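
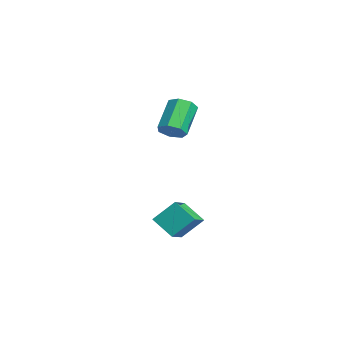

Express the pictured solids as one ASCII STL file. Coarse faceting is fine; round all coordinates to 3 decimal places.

solid 
facet normal -0.604 -0.538 0.589
outer loop
vertex 4.072 1.11 1.16
vertex 3.175 1.641 0.725
vertex 3.989 0.277 0.314
endloop
endfacet
facet normal 0.794 -0.470 0.385
outer loop
vertex 4.665 0.879 -0.345
vertex 4.072 1.11 1.16
vertex 3.989 0.277 0.314
endloop
endfacet
facet normal -0.604 -0.538 0.589
outer loop
vertex 3.989 0.277 0.314
vertex 3.175 1.641 0.725
vertex 3.092 0.808 -0.121
endloop
endfacet
facet normal -0.070 -0.700 -0.711
outer loop
vertex 3.092 0.808 -0.121
vertex 4.665 0.879 -0.345
vertex 3.989 0.277 0.314
endloop
endfacet
facet normal 0.070 0.700 0.711
outer loop
vertex 4.072 1.11 1.16
vertex 3.851 2.243 0.066
vertex 3.175 1.641 0.725
endloop
endfacet
facet normal 0.794 -0.470 0.385
outer loop
vertex 4.748 1.712 0.501
vertex 4.072 1.11 1.16
vertex 4.665 0.879 -0.345
endloop
endfacet
facet normal 0.070 0.700 0.711
outer loop
vertex 4.748 1.712 0.501
vertex 3.851 2.243 0.066
vertex 4.072 1.11 1.16
endloop
endfacet
facet normal -0.794 0.470 -0.385
outer loop
vertex 3.175 1.641 0.725
vertex 3.851 2.243 0.066
vertex 3.092 0.808 -0.121
endloop
endfacet
facet normal -0.070 -0.700 -0.711
outer loop
vertex 3.768 1.41 -0.78
vertex 4.665 0.879 -0.345
vertex 3.092 0.808 -0.121
endloop
endfacet
facet normal -0.794 0.470 -0.385
outer loop
vertex 3.092 0.808 -0.121
vertex 3.851 2.243 0.066
vertex 3.768 1.41 -0.78
endloop
endfacet
facet normal 0.604 0.538 -0.589
outer loop
vertex 3.768 1.41 -0.78
vertex 4.748 1.712 0.501
vertex 4.665 0.879 -0.345
endloop
endfacet
facet normal 0.604 0.538 -0.589
outer loop
vertex 3.851 2.243 0.066
vertex 4.748 1.712 0.501
vertex 3.768 1.41 -0.78
endloop
endfacet
facet normal 0.611 -0.392 -0.688
outer loop
vertex 0.168 1.568 3.733
vertex -0.184 1.809 3.283
vertex 0.303 2.063 3.571
endloop
endfacet
facet normal 0.751 0.011 0.661
outer loop
vertex 0.168 1.568 3.733
vertex 0.303 2.063 3.571
vertex -0.804 2.19 4.827
endloop
endfacet
facet normal 0.751 0.011 0.661
outer loop
vertex -0.804 2.19 4.827
vertex 0.303 2.063 3.571
vertex -0.669 2.685 4.665
endloop
endfacet
facet normal -0.611 0.392 0.688
outer loop
vertex -0.804 2.19 4.827
vertex -0.669 2.685 4.665
vertex -1.156 2.431 4.377
endloop
endfacet
facet normal 0.611 -0.391 -0.688
outer loop
vertex 0.303 2.063 3.571
vertex -0.184 1.809 3.283
vertex 0.071 2.367 3.192
endloop
endfacet
facet normal 0.664 0.727 0.177
outer loop
vertex 0.303 2.063 3.571
vertex 0.071 2.367 3.192
vertex -0.669 2.685 4.665
endloop
endfacet
facet normal 0.664 0.727 0.177
outer loop
vertex -0.669 2.685 4.665
vertex 0.071 2.367 3.192
vertex -0.901 2.989 4.286
endloop
endfacet
facet normal -0.611 0.391 0.688
outer loop
vertex -0.669 2.685 4.665
vertex -0.901 2.989 4.286
vertex -1.156 2.431 4.377
endloop
endfacet
facet normal 0.611 -0.391 -0.688
outer loop
vertex 0.071 2.367 3.192
vertex -0.184 1.809 3.283
vertex -0.353 2.25 2.882
endloop
endfacet
facet normal 0.076 0.894 -0.441
outer loop
vertex 0.071 2.367 3.192
vertex -0.353 2.25 2.882
vertex -0.901 2.989 4.286
endloop
endfacet
facet normal 0.077 0.894 -0.441
outer loop
vertex -0.901 2.989 4.286
vertex -0.353 2.25 2.882
vertex -1.325 2.873 3.976
endloop
endfacet
facet normal -0.611 0.391 0.689
outer loop
vertex -0.901 2.989 4.286
vertex -1.325 2.873 3.976
vertex -1.156 2.431 4.377
endloop
endfacet
facet normal 0.611 -0.392 -0.688
outer loop
vertex -0.353 2.25 2.882
vertex -0.184 1.809 3.283
vertex -0.65 1.801 2.874
endloop
endfacet
facet normal -0.568 0.389 -0.726
outer loop
vertex -0.353 2.25 2.882
vertex -0.65 1.801 2.874
vertex -1.325 2.873 3.976
endloop
endfacet
facet normal -0.568 0.389 -0.726
outer loop
vertex -1.325 2.873 3.976
vertex -0.65 1.801 2.874
vertex -1.621 2.424 3.967
endloop
endfacet
facet normal -0.612 0.390 0.688
outer loop
vertex -1.325 2.873 3.976
vertex -1.621 2.424 3.967
vertex -1.156 2.431 4.377
endloop
endfacet
facet normal 0.611 -0.392 -0.688
outer loop
vertex -0.65 1.801 2.874
vertex -0.184 1.809 3.283
vertex -0.596 1.358 3.174
endloop
endfacet
facet normal -0.785 -0.410 -0.464
outer loop
vertex -0.65 1.801 2.874
vertex -0.596 1.358 3.174
vertex -1.621 2.424 3.967
endloop
endfacet
facet normal -0.785 -0.411 -0.463
outer loop
vertex -1.621 2.424 3.967
vertex -0.596 1.358 3.174
vertex -1.567 1.981 4.268
endloop
endfacet
facet normal -0.612 0.392 0.687
outer loop
vertex -1.621 2.424 3.967
vertex -1.567 1.981 4.268
vertex -1.156 2.431 4.377
endloop
endfacet
facet normal 0.611 -0.391 -0.688
outer loop
vertex -0.596 1.358 3.174
vertex -0.184 1.809 3.283
vertex -0.232 1.254 3.556
endloop
endfacet
facet normal -0.411 -0.900 0.147
outer loop
vertex -0.596 1.358 3.174
vertex -0.232 1.254 3.556
vertex -1.567 1.981 4.268
endloop
endfacet
facet normal -0.412 -0.899 0.146
outer loop
vertex -1.567 1.981 4.268
vertex -0.232 1.254 3.556
vertex -1.204 1.877 4.65
endloop
endfacet
facet normal -0.611 0.392 0.688
outer loop
vertex -1.567 1.981 4.268
vertex -1.204 1.877 4.65
vertex -1.156 2.431 4.377
endloop
endfacet
facet normal 0.611 -0.391 -0.688
outer loop
vertex -0.232 1.254 3.556
vertex -0.184 1.809 3.283
vertex 0.168 1.568 3.733
endloop
endfacet
facet normal 0.272 -0.712 0.647
outer loop
vertex -0.232 1.254 3.556
vertex 0.168 1.568 3.733
vertex -1.204 1.877 4.65
endloop
endfacet
facet normal 0.272 -0.713 0.647
outer loop
vertex -1.204 1.877 4.65
vertex 0.168 1.568 3.733
vertex -0.804 2.19 4.827
endloop
endfacet
facet normal -0.611 0.392 0.688
outer loop
vertex -1.204 1.877 4.65
vertex -0.804 2.19 4.827
vertex -1.156 2.431 4.377
endloop
endfacet

endsolid


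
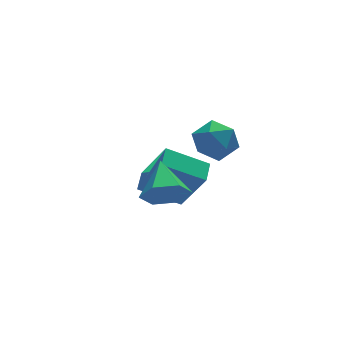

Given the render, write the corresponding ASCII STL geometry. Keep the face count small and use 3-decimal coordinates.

solid 
facet normal -0.250 -0.857 -0.451
outer loop
vertex -2.549 0.643 0.304
vertex -3.148 0.444 1.014
vertex -3.453 0.931 0.257
endloop
endfacet
facet normal 0.271 0.752 -0.601
outer loop
vertex -2.549 0.643 0.304
vertex -3.453 0.931 0.257
vertex -2.732 1.876 1.766
endloop
endfacet
facet normal -0.250 -0.857 -0.451
outer loop
vertex -3.453 0.931 0.257
vertex -3.148 0.444 1.014
vertex -4.052 0.732 0.967
endloop
endfacet
facet normal -0.549 0.801 -0.239
outer loop
vertex -3.453 0.931 0.257
vertex -4.052 0.732 0.967
vertex -2.732 1.876 1.766
endloop
endfacet
facet normal -0.250 -0.857 -0.450
outer loop
vertex -4.052 0.732 0.967
vertex -3.148 0.444 1.014
vertex -3.748 0.246 1.724
endloop
endfacet
facet normal -0.710 0.428 0.560
outer loop
vertex -4.052 0.732 0.967
vertex -3.748 0.246 1.724
vertex -2.732 1.876 1.766
endloop
endfacet
facet normal -0.250 -0.857 -0.450
outer loop
vertex -3.748 0.246 1.724
vertex -3.148 0.444 1.014
vertex -2.843 -0.042 1.771
endloop
endfacet
facet normal -0.050 0.006 0.999
outer loop
vertex -3.748 0.246 1.724
vertex -2.843 -0.042 1.771
vertex -2.732 1.876 1.766
endloop
endfacet
facet normal -0.250 -0.857 -0.450
outer loop
vertex -2.843 -0.042 1.771
vertex -3.148 0.444 1.014
vertex -2.244 0.156 1.061
endloop
endfacet
facet normal 0.769 -0.043 0.637
outer loop
vertex -2.843 -0.042 1.771
vertex -2.244 0.156 1.061
vertex -2.732 1.876 1.766
endloop
endfacet
facet normal -0.250 -0.857 -0.451
outer loop
vertex -2.244 0.156 1.061
vertex -3.148 0.444 1.014
vertex -2.549 0.643 0.304
endloop
endfacet
facet normal 0.930 0.330 -0.162
outer loop
vertex -2.244 0.156 1.061
vertex -2.549 0.643 0.304
vertex -2.732 1.876 1.766
endloop
endfacet
facet normal 0.119 -0.055 0.991
outer loop
vertex -1.461 0.32 4.544
vertex -1.926 -0.468 4.556
vertex -1.018 -0.475 4.447
endloop
endfacet
facet normal 0.666 0.287 0.688
outer loop
vertex -1.461 0.32 4.544
vertex -1.018 -0.475 4.447
vertex -0.79 0.242 3.927
endloop
endfacet
facet normal 0.406 0.850 0.334
outer loop
vertex -1.461 0.32 4.544
vertex -0.79 0.242 3.927
vertex -1.557 0.692 3.714
endloop
endfacet
facet normal -0.303 0.856 0.419
outer loop
vertex -1.461 0.32 4.544
vertex -1.557 0.692 3.714
vertex -2.26 0.253 4.102
endloop
endfacet
facet normal -0.481 0.297 0.825
outer loop
vertex -1.461 0.32 4.544
vertex -2.26 0.253 4.102
vertex -1.926 -0.468 4.556
endloop
endfacet
facet normal 0.965 -0.152 0.213
outer loop
vertex -0.79 0.242 3.927
vertex -1.018 -0.475 4.447
vertex -0.84 -0.593 3.558
endloop
endfacet
facet normal 0.079 -0.707 0.703
outer loop
vertex -1.018 -0.475 4.447
vertex -1.926 -0.468 4.556
vertex -1.543 -1.032 3.946
endloop
endfacet
facet normal -0.890 -0.139 0.434
outer loop
vertex -1.926 -0.468 4.556
vertex -2.26 0.253 4.102
vertex -2.31 -0.582 3.733
endloop
endfacet
facet normal -0.602 0.767 -0.222
outer loop
vertex -2.26 0.253 4.102
vertex -1.557 0.692 3.714
vertex -2.082 0.135 3.213
endloop
endfacet
facet normal 0.544 0.758 -0.359
outer loop
vertex -1.557 0.692 3.714
vertex -0.79 0.242 3.927
vertex -1.174 0.128 3.104
endloop
endfacet
facet normal 0.303 -0.856 -0.419
outer loop
vertex -1.639 -0.66 3.116
vertex -0.84 -0.593 3.558
vertex -1.543 -1.032 3.946
endloop
endfacet
facet normal -0.406 -0.850 -0.334
outer loop
vertex -1.639 -0.66 3.116
vertex -1.543 -1.032 3.946
vertex -2.31 -0.582 3.733
endloop
endfacet
facet normal -0.666 -0.287 -0.688
outer loop
vertex -1.639 -0.66 3.116
vertex -2.31 -0.582 3.733
vertex -2.082 0.135 3.213
endloop
endfacet
facet normal -0.119 0.055 -0.991
outer loop
vertex -1.639 -0.66 3.116
vertex -2.082 0.135 3.213
vertex -1.174 0.128 3.104
endloop
endfacet
facet normal 0.481 -0.297 -0.825
outer loop
vertex -1.639 -0.66 3.116
vertex -1.174 0.128 3.104
vertex -0.84 -0.593 3.558
endloop
endfacet
facet normal 0.602 -0.767 0.222
outer loop
vertex -1.543 -1.032 3.946
vertex -0.84 -0.593 3.558
vertex -1.018 -0.475 4.447
endloop
endfacet
facet normal -0.544 -0.758 0.359
outer loop
vertex -2.31 -0.582 3.733
vertex -1.543 -1.032 3.946
vertex -1.926 -0.468 4.556
endloop
endfacet
facet normal -0.965 0.152 -0.213
outer loop
vertex -2.082 0.135 3.213
vertex -2.31 -0.582 3.733
vertex -2.26 0.253 4.102
endloop
endfacet
facet normal -0.079 0.707 -0.703
outer loop
vertex -1.174 0.128 3.104
vertex -2.082 0.135 3.213
vertex -1.557 0.692 3.714
endloop
endfacet
facet normal 0.890 0.139 -0.434
outer loop
vertex -0.84 -0.593 3.558
vertex -1.174 0.128 3.104
vertex -0.79 0.242 3.927
endloop
endfacet
facet normal -0.802 0.388 0.455
outer loop
vertex -2.522 2.238 1.236
vertex -2.019 3.011 1.464
vertex -3.104 3.146 -0.565
endloop
endfacet
facet normal -0.529 -0.814 -0.239
outer loop
vertex -1.661 2.449 -1.384
vertex -2.522 2.238 1.236
vertex -3.104 3.146 -0.565
endloop
endfacet
facet normal -0.802 0.387 0.455
outer loop
vertex -3.104 3.146 -0.565
vertex -2.019 3.011 1.464
vertex -2.602 3.919 -0.338
endloop
endfacet
facet normal -0.278 0.432 -0.858
outer loop
vertex -2.602 3.919 -0.338
vertex -1.661 2.449 -1.384
vertex -3.104 3.146 -0.565
endloop
endfacet
facet normal 0.277 -0.433 0.857
outer loop
vertex -2.522 2.238 1.236
vertex -0.576 2.314 0.645
vertex -2.019 3.011 1.464
endloop
endfacet
facet normal -0.529 -0.814 -0.239
outer loop
vertex -1.078 1.541 0.418
vertex -2.522 2.238 1.236
vertex -1.661 2.449 -1.384
endloop
endfacet
facet normal 0.277 -0.432 0.858
outer loop
vertex -1.078 1.541 0.418
vertex -0.576 2.314 0.645
vertex -2.522 2.238 1.236
endloop
endfacet
facet normal 0.529 0.814 0.239
outer loop
vertex -2.019 3.011 1.464
vertex -0.576 2.314 0.645
vertex -2.602 3.919 -0.338
endloop
endfacet
facet normal -0.277 0.433 -0.858
outer loop
vertex -1.158 3.222 -1.156
vertex -1.661 2.449 -1.384
vertex -2.602 3.919 -0.338
endloop
endfacet
facet normal 0.529 0.814 0.240
outer loop
vertex -2.602 3.919 -0.338
vertex -0.576 2.314 0.645
vertex -1.158 3.222 -1.156
endloop
endfacet
facet normal 0.802 -0.388 -0.455
outer loop
vertex -1.158 3.222 -1.156
vertex -1.078 1.541 0.418
vertex -1.661 2.449 -1.384
endloop
endfacet
facet normal 0.802 -0.387 -0.455
outer loop
vertex -0.576 2.314 0.645
vertex -1.078 1.541 0.418
vertex -1.158 3.222 -1.156
endloop
endfacet

endsolid


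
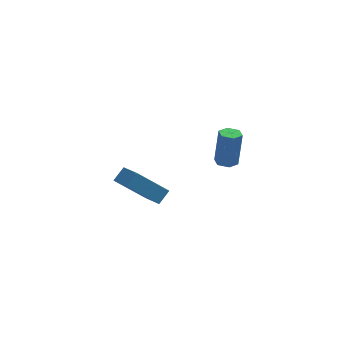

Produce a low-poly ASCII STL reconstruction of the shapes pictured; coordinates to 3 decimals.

solid 
facet normal -0.531 0.780 -0.332
outer loop
vertex -4.259 0.367 -2.607
vertex -3.824 0.902 -2.045
vertex -2.778 0.738 -4.106
endloop
endfacet
facet normal -0.489 -0.602 -0.632
outer loop
vertex -2.056 -0.322 -3.655
vertex -4.259 0.367 -2.607
vertex -2.778 0.738 -4.106
endloop
endfacet
facet normal -0.532 0.779 -0.332
outer loop
vertex -2.778 0.738 -4.106
vertex -3.824 0.902 -2.045
vertex -2.343 1.274 -3.544
endloop
endfacet
facet normal 0.692 0.173 -0.701
outer loop
vertex -2.343 1.274 -3.544
vertex -2.056 -0.322 -3.655
vertex -2.778 0.738 -4.106
endloop
endfacet
facet normal -0.692 -0.173 0.701
outer loop
vertex -4.259 0.367 -2.607
vertex -3.102 -0.158 -1.594
vertex -3.824 0.902 -2.045
endloop
endfacet
facet normal -0.489 -0.601 -0.632
outer loop
vertex -3.537 -0.694 -2.156
vertex -4.259 0.367 -2.607
vertex -2.056 -0.322 -3.655
endloop
endfacet
facet normal -0.692 -0.173 0.701
outer loop
vertex -3.537 -0.694 -2.156
vertex -3.102 -0.158 -1.594
vertex -4.259 0.367 -2.607
endloop
endfacet
facet normal 0.489 0.602 0.632
outer loop
vertex -3.824 0.902 -2.045
vertex -3.102 -0.158 -1.594
vertex -2.343 1.274 -3.544
endloop
endfacet
facet normal 0.692 0.173 -0.701
outer loop
vertex -1.621 0.213 -3.093
vertex -2.056 -0.322 -3.655
vertex -2.343 1.274 -3.544
endloop
endfacet
facet normal 0.489 0.601 0.632
outer loop
vertex -2.343 1.274 -3.544
vertex -3.102 -0.158 -1.594
vertex -1.621 0.213 -3.093
endloop
endfacet
facet normal 0.531 -0.780 0.331
outer loop
vertex -1.621 0.213 -3.093
vertex -3.537 -0.694 -2.156
vertex -2.056 -0.322 -3.655
endloop
endfacet
facet normal 0.531 -0.779 0.332
outer loop
vertex -3.102 -0.158 -1.594
vertex -3.537 -0.694 -2.156
vertex -1.621 0.213 -3.093
endloop
endfacet
facet normal -0.090 -0.108 -0.990
outer loop
vertex 1.703 -3.252 1.664
vertex 1.168 -3.126 1.699
vertex 1.539 -2.728 1.622
endloop
endfacet
facet normal 0.950 0.288 -0.117
outer loop
vertex 1.703 -3.252 1.664
vertex 1.539 -2.728 1.622
vertex 1.866 -3.059 3.466
endloop
endfacet
facet normal 0.951 0.287 -0.117
outer loop
vertex 1.866 -3.059 3.466
vertex 1.539 -2.728 1.622
vertex 1.703 -2.535 3.425
endloop
endfacet
facet normal 0.090 0.105 0.990
outer loop
vertex 1.866 -3.059 3.466
vertex 1.703 -2.535 3.425
vertex 1.332 -2.934 3.501
endloop
endfacet
facet normal -0.092 -0.106 -0.990
outer loop
vertex 1.539 -2.728 1.622
vertex 1.168 -3.126 1.699
vertex 1.005 -2.603 1.658
endloop
endfacet
facet normal 0.218 0.968 -0.123
outer loop
vertex 1.539 -2.728 1.622
vertex 1.005 -2.603 1.658
vertex 1.703 -2.535 3.425
endloop
endfacet
facet normal 0.218 0.968 -0.124
outer loop
vertex 1.703 -2.535 3.425
vertex 1.005 -2.603 1.658
vertex 1.169 -2.41 3.46
endloop
endfacet
facet normal 0.090 0.105 0.990
outer loop
vertex 1.703 -2.535 3.425
vertex 1.169 -2.41 3.46
vertex 1.332 -2.934 3.501
endloop
endfacet
facet normal -0.090 -0.106 -0.990
outer loop
vertex 1.005 -2.603 1.658
vertex 1.168 -3.126 1.699
vertex 0.634 -3.001 1.734
endloop
endfacet
facet normal -0.732 0.681 -0.006
outer loop
vertex 1.005 -2.603 1.658
vertex 0.634 -3.001 1.734
vertex 1.169 -2.41 3.46
endloop
endfacet
facet normal -0.731 0.682 -0.007
outer loop
vertex 1.169 -2.41 3.46
vertex 0.634 -3.001 1.734
vertex 0.797 -2.808 3.536
endloop
endfacet
facet normal 0.090 0.105 0.990
outer loop
vertex 1.169 -2.41 3.46
vertex 0.797 -2.808 3.536
vertex 1.332 -2.934 3.501
endloop
endfacet
facet normal -0.090 -0.105 -0.990
outer loop
vertex 0.634 -3.001 1.734
vertex 1.168 -3.126 1.699
vertex 0.797 -3.525 1.775
endloop
endfacet
facet normal -0.951 -0.287 0.117
outer loop
vertex 0.634 -3.001 1.734
vertex 0.797 -3.525 1.775
vertex 0.797 -2.808 3.536
endloop
endfacet
facet normal -0.950 -0.288 0.117
outer loop
vertex 0.797 -2.808 3.536
vertex 0.797 -3.525 1.775
vertex 0.961 -3.332 3.578
endloop
endfacet
facet normal 0.090 0.108 0.990
outer loop
vertex 0.797 -2.808 3.536
vertex 0.961 -3.332 3.578
vertex 1.332 -2.934 3.501
endloop
endfacet
facet normal -0.090 -0.105 -0.990
outer loop
vertex 0.797 -3.525 1.775
vertex 1.168 -3.126 1.699
vertex 1.331 -3.65 1.74
endloop
endfacet
facet normal -0.218 -0.968 0.123
outer loop
vertex 0.797 -3.525 1.775
vertex 1.331 -3.65 1.74
vertex 0.961 -3.332 3.578
endloop
endfacet
facet normal -0.218 -0.968 0.124
outer loop
vertex 0.961 -3.332 3.578
vertex 1.331 -3.65 1.74
vertex 1.495 -3.457 3.542
endloop
endfacet
facet normal 0.092 0.106 0.990
outer loop
vertex 0.961 -3.332 3.578
vertex 1.495 -3.457 3.542
vertex 1.332 -2.934 3.501
endloop
endfacet
facet normal -0.090 -0.105 -0.990
outer loop
vertex 1.331 -3.65 1.74
vertex 1.168 -3.126 1.699
vertex 1.703 -3.252 1.664
endloop
endfacet
facet normal 0.731 -0.682 0.007
outer loop
vertex 1.331 -3.65 1.74
vertex 1.703 -3.252 1.664
vertex 1.495 -3.457 3.542
endloop
endfacet
facet normal 0.732 -0.681 0.007
outer loop
vertex 1.495 -3.457 3.542
vertex 1.703 -3.252 1.664
vertex 1.866 -3.059 3.466
endloop
endfacet
facet normal 0.090 0.106 0.990
outer loop
vertex 1.495 -3.457 3.542
vertex 1.866 -3.059 3.466
vertex 1.332 -2.934 3.501
endloop
endfacet

endsolid


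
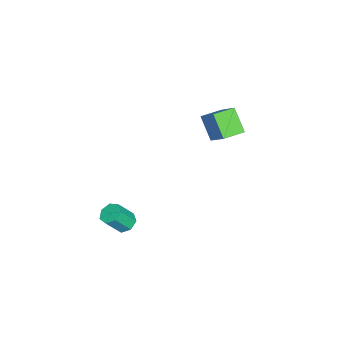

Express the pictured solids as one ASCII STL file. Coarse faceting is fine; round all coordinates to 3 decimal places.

solid 
facet normal -0.390 0.459 -0.798
outer loop
vertex 2.743 -2.748 -2.98
vertex 2.288 -2.702 -2.731
vertex 2.689 -2.371 -2.737
endloop
endfacet
facet normal 0.912 0.306 -0.272
outer loop
vertex 2.743 -2.748 -2.98
vertex 2.689 -2.371 -2.737
vertex 3.166 -3.244 -2.119
endloop
endfacet
facet normal 0.912 0.305 -0.274
outer loop
vertex 3.166 -3.244 -2.119
vertex 2.689 -2.371 -2.737
vertex 3.113 -2.867 -1.876
endloop
endfacet
facet normal 0.393 -0.459 0.797
outer loop
vertex 3.166 -3.244 -2.119
vertex 3.113 -2.867 -1.876
vertex 2.712 -3.198 -1.869
endloop
endfacet
facet normal -0.392 0.460 -0.797
outer loop
vertex 2.689 -2.371 -2.737
vertex 2.288 -2.702 -2.731
vertex 2.334 -2.244 -2.489
endloop
endfacet
facet normal 0.477 0.843 0.251
outer loop
vertex 2.689 -2.371 -2.737
vertex 2.334 -2.244 -2.489
vertex 3.113 -2.867 -1.876
endloop
endfacet
facet normal 0.476 0.843 0.252
outer loop
vertex 3.113 -2.867 -1.876
vertex 2.334 -2.244 -2.489
vertex 2.757 -2.74 -1.628
endloop
endfacet
facet normal 0.392 -0.458 0.798
outer loop
vertex 3.113 -2.867 -1.876
vertex 2.757 -2.74 -1.628
vertex 2.712 -3.198 -1.869
endloop
endfacet
facet normal -0.393 0.460 -0.796
outer loop
vertex 2.334 -2.244 -2.489
vertex 2.288 -2.702 -2.731
vertex 1.945 -2.462 -2.423
endloop
endfacet
facet normal -0.318 0.745 0.586
outer loop
vertex 2.334 -2.244 -2.489
vertex 1.945 -2.462 -2.423
vertex 2.757 -2.74 -1.628
endloop
endfacet
facet normal -0.317 0.746 0.585
outer loop
vertex 2.757 -2.74 -1.628
vertex 1.945 -2.462 -2.423
vertex 2.368 -2.957 -1.562
endloop
endfacet
facet normal 0.391 -0.458 0.798
outer loop
vertex 2.757 -2.74 -1.628
vertex 2.368 -2.957 -1.562
vertex 2.712 -3.198 -1.869
endloop
endfacet
facet normal -0.392 0.461 -0.796
outer loop
vertex 1.945 -2.462 -2.423
vertex 2.288 -2.702 -2.731
vertex 1.814 -2.86 -2.589
endloop
endfacet
facet normal -0.873 0.088 0.479
outer loop
vertex 1.945 -2.462 -2.423
vertex 1.814 -2.86 -2.589
vertex 2.368 -2.957 -1.562
endloop
endfacet
facet normal -0.873 0.087 0.479
outer loop
vertex 2.368 -2.957 -1.562
vertex 1.814 -2.86 -2.589
vertex 2.237 -3.356 -1.728
endloop
endfacet
facet normal 0.390 -0.460 0.798
outer loop
vertex 2.368 -2.957 -1.562
vertex 2.237 -3.356 -1.728
vertex 2.712 -3.198 -1.869
endloop
endfacet
facet normal -0.392 0.459 -0.798
outer loop
vertex 1.814 -2.86 -2.589
vertex 2.288 -2.702 -2.731
vertex 2.04 -3.14 -2.861
endloop
endfacet
facet normal -0.772 -0.636 0.013
outer loop
vertex 1.814 -2.86 -2.589
vertex 2.04 -3.14 -2.861
vertex 2.237 -3.356 -1.728
endloop
endfacet
facet normal -0.772 -0.636 0.013
outer loop
vertex 2.237 -3.356 -1.728
vertex 2.04 -3.14 -2.861
vertex 2.463 -3.636 -2.0
endloop
endfacet
facet normal 0.390 -0.460 0.798
outer loop
vertex 2.237 -3.356 -1.728
vertex 2.463 -3.636 -2.0
vertex 2.712 -3.198 -1.869
endloop
endfacet
facet normal -0.391 0.458 -0.798
outer loop
vertex 2.04 -3.14 -2.861
vertex 2.288 -2.702 -2.731
vertex 2.454 -3.09 -3.035
endloop
endfacet
facet normal -0.089 -0.881 -0.464
outer loop
vertex 2.04 -3.14 -2.861
vertex 2.454 -3.09 -3.035
vertex 2.463 -3.636 -2.0
endloop
endfacet
facet normal -0.089 -0.881 -0.464
outer loop
vertex 2.463 -3.636 -2.0
vertex 2.454 -3.09 -3.035
vertex 2.877 -3.586 -2.174
endloop
endfacet
facet normal 0.391 -0.460 0.797
outer loop
vertex 2.463 -3.636 -2.0
vertex 2.877 -3.586 -2.174
vertex 2.712 -3.198 -1.869
endloop
endfacet
facet normal -0.391 0.458 -0.798
outer loop
vertex 2.454 -3.09 -3.035
vertex 2.288 -2.702 -2.731
vertex 2.743 -2.748 -2.98
endloop
endfacet
facet normal 0.660 -0.463 -0.591
outer loop
vertex 2.454 -3.09 -3.035
vertex 2.743 -2.748 -2.98
vertex 2.877 -3.586 -2.174
endloop
endfacet
facet normal 0.660 -0.463 -0.591
outer loop
vertex 2.877 -3.586 -2.174
vertex 2.743 -2.748 -2.98
vertex 3.166 -3.244 -2.119
endloop
endfacet
facet normal 0.392 -0.460 0.797
outer loop
vertex 2.877 -3.586 -2.174
vertex 3.166 -3.244 -2.119
vertex 2.712 -3.198 -1.869
endloop
endfacet
facet normal -0.698 0.716 0.009
outer loop
vertex -2.825 0.451 0.959
vertex -2.24 1.034 0.008
vertex -3.571 -0.265 0.061
endloop
endfacet
facet normal -0.465 -0.463 0.755
outer loop
vertex -2.88 -0.974 0.052
vertex -2.825 0.451 0.959
vertex -3.571 -0.265 0.061
endloop
endfacet
facet normal -0.698 0.716 0.009
outer loop
vertex -3.571 -0.265 0.061
vertex -2.24 1.034 0.008
vertex -2.986 0.317 -0.89
endloop
endfacet
facet normal -0.545 -0.523 -0.655
outer loop
vertex -2.986 0.317 -0.89
vertex -2.88 -0.974 0.052
vertex -3.571 -0.265 0.061
endloop
endfacet
facet normal 0.545 0.523 0.656
outer loop
vertex -2.825 0.451 0.959
vertex -1.549 0.325 -0.001
vertex -2.24 1.034 0.008
endloop
endfacet
facet normal -0.464 -0.463 0.755
outer loop
vertex -2.134 -0.257 0.95
vertex -2.825 0.451 0.959
vertex -2.88 -0.974 0.052
endloop
endfacet
facet normal 0.545 0.523 0.655
outer loop
vertex -2.134 -0.257 0.95
vertex -1.549 0.325 -0.001
vertex -2.825 0.451 0.959
endloop
endfacet
facet normal 0.465 0.462 -0.755
outer loop
vertex -2.24 1.034 0.008
vertex -1.549 0.325 -0.001
vertex -2.986 0.317 -0.89
endloop
endfacet
facet normal -0.545 -0.523 -0.656
outer loop
vertex -2.295 -0.391 -0.899
vertex -2.88 -0.974 0.052
vertex -2.986 0.317 -0.89
endloop
endfacet
facet normal 0.464 0.463 -0.755
outer loop
vertex -2.986 0.317 -0.89
vertex -1.549 0.325 -0.001
vertex -2.295 -0.391 -0.899
endloop
endfacet
facet normal 0.699 -0.716 -0.009
outer loop
vertex -2.295 -0.391 -0.899
vertex -2.134 -0.257 0.95
vertex -2.88 -0.974 0.052
endloop
endfacet
facet normal 0.698 -0.716 -0.009
outer loop
vertex -1.549 0.325 -0.001
vertex -2.134 -0.257 0.95
vertex -2.295 -0.391 -0.899
endloop
endfacet

endsolid


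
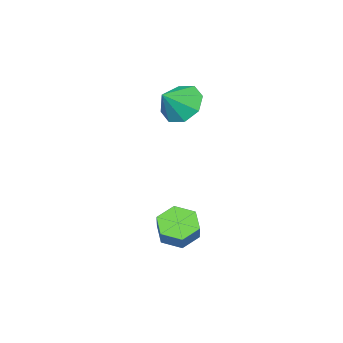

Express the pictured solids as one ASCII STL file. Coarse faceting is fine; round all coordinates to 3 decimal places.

solid 
facet normal -0.440 -0.448 -0.779
outer loop
vertex -0.83 2.82 -1.976
vertex -1.583 2.961 -1.632
vertex -1.245 3.53 -2.15
endloop
endfacet
facet normal 0.751 0.294 -0.592
outer loop
vertex -0.83 2.82 -1.976
vertex -1.245 3.53 -2.15
vertex -0.343 3.318 -1.111
endloop
endfacet
facet normal 0.751 0.294 -0.592
outer loop
vertex -0.343 3.318 -1.111
vertex -1.245 3.53 -2.15
vertex -0.758 4.027 -1.285
endloop
endfacet
facet normal 0.438 0.448 0.779
outer loop
vertex -0.343 3.318 -1.111
vertex -0.758 4.027 -1.285
vertex -1.097 3.459 -0.768
endloop
endfacet
facet normal -0.439 -0.448 -0.779
outer loop
vertex -1.245 3.53 -2.15
vertex -1.583 2.961 -1.632
vertex -1.998 3.671 -1.807
endloop
endfacet
facet normal -0.052 0.878 -0.475
outer loop
vertex -1.245 3.53 -2.15
vertex -1.998 3.671 -1.807
vertex -0.758 4.027 -1.285
endloop
endfacet
facet normal -0.052 0.878 -0.475
outer loop
vertex -0.758 4.027 -1.285
vertex -1.998 3.671 -1.807
vertex -1.511 4.168 -0.942
endloop
endfacet
facet normal 0.439 0.447 0.779
outer loop
vertex -0.758 4.027 -1.285
vertex -1.511 4.168 -0.942
vertex -1.097 3.459 -0.768
endloop
endfacet
facet normal -0.438 -0.448 -0.779
outer loop
vertex -1.998 3.671 -1.807
vertex -1.583 2.961 -1.632
vertex -2.337 3.102 -1.289
endloop
endfacet
facet normal -0.803 0.584 0.116
outer loop
vertex -1.998 3.671 -1.807
vertex -2.337 3.102 -1.289
vertex -1.511 4.168 -0.942
endloop
endfacet
facet normal -0.803 0.585 0.116
outer loop
vertex -1.511 4.168 -0.942
vertex -2.337 3.102 -1.289
vertex -1.85 3.6 -0.424
endloop
endfacet
facet normal 0.440 0.448 0.779
outer loop
vertex -1.511 4.168 -0.942
vertex -1.85 3.6 -0.424
vertex -1.097 3.459 -0.768
endloop
endfacet
facet normal -0.438 -0.448 -0.779
outer loop
vertex -2.337 3.102 -1.289
vertex -1.583 2.961 -1.632
vertex -1.922 2.393 -1.115
endloop
endfacet
facet normal -0.751 -0.294 0.592
outer loop
vertex -2.337 3.102 -1.289
vertex -1.922 2.393 -1.115
vertex -1.85 3.6 -0.424
endloop
endfacet
facet normal -0.751 -0.294 0.592
outer loop
vertex -1.85 3.6 -0.424
vertex -1.922 2.393 -1.115
vertex -1.435 2.89 -0.25
endloop
endfacet
facet normal 0.440 0.448 0.779
outer loop
vertex -1.85 3.6 -0.424
vertex -1.435 2.89 -0.25
vertex -1.097 3.459 -0.768
endloop
endfacet
facet normal -0.439 -0.447 -0.779
outer loop
vertex -1.922 2.393 -1.115
vertex -1.583 2.961 -1.632
vertex -1.169 2.252 -1.458
endloop
endfacet
facet normal 0.052 -0.878 0.475
outer loop
vertex -1.922 2.393 -1.115
vertex -1.169 2.252 -1.458
vertex -1.435 2.89 -0.25
endloop
endfacet
facet normal 0.052 -0.878 0.475
outer loop
vertex -1.435 2.89 -0.25
vertex -1.169 2.252 -1.458
vertex -0.682 2.749 -0.593
endloop
endfacet
facet normal 0.439 0.448 0.779
outer loop
vertex -1.435 2.89 -0.25
vertex -0.682 2.749 -0.593
vertex -1.097 3.459 -0.768
endloop
endfacet
facet normal -0.440 -0.448 -0.779
outer loop
vertex -1.169 2.252 -1.458
vertex -1.583 2.961 -1.632
vertex -0.83 2.82 -1.976
endloop
endfacet
facet normal 0.803 -0.585 -0.116
outer loop
vertex -1.169 2.252 -1.458
vertex -0.83 2.82 -1.976
vertex -0.682 2.749 -0.593
endloop
endfacet
facet normal 0.803 -0.584 -0.116
outer loop
vertex -0.682 2.749 -0.593
vertex -0.83 2.82 -1.976
vertex -0.343 3.318 -1.111
endloop
endfacet
facet normal 0.438 0.448 0.779
outer loop
vertex -0.682 2.749 -0.593
vertex -0.343 3.318 -1.111
vertex -1.097 3.459 -0.768
endloop
endfacet
facet normal -0.775 0.046 -0.630
outer loop
vertex -3.525 0.439 2.543
vertex -4.153 0.489 3.32
vertex -3.662 1.159 2.764
endloop
endfacet
facet normal 0.946 0.245 -0.213
outer loop
vertex -3.525 0.439 2.543
vertex -3.662 1.159 2.764
vertex -3.167 0.431 4.12
endloop
endfacet
facet normal -0.775 0.046 -0.630
outer loop
vertex -3.662 1.159 2.764
vertex -4.153 0.489 3.32
vertex -4.086 1.487 3.31
endloop
endfacet
facet normal 0.701 0.703 0.122
outer loop
vertex -3.662 1.159 2.764
vertex -4.086 1.487 3.31
vertex -3.167 0.431 4.12
endloop
endfacet
facet normal -0.776 0.046 -0.629
outer loop
vertex -4.086 1.487 3.31
vertex -4.153 0.489 3.32
vertex -4.549 1.229 3.863
endloop
endfacet
facet normal 0.312 0.734 0.603
outer loop
vertex -4.086 1.487 3.31
vertex -4.549 1.229 3.863
vertex -3.167 0.431 4.12
endloop
endfacet
facet normal -0.776 0.046 -0.629
outer loop
vertex -4.549 1.229 3.863
vertex -4.153 0.489 3.32
vertex -4.78 0.538 4.097
endloop
endfacet
facet normal 0.008 0.318 0.948
outer loop
vertex -4.549 1.229 3.863
vertex -4.78 0.538 4.097
vertex -3.167 0.431 4.12
endloop
endfacet
facet normal -0.776 0.045 -0.629
outer loop
vertex -4.78 0.538 4.097
vertex -4.153 0.489 3.32
vertex -4.643 -0.182 3.877
endloop
endfacet
facet normal -0.033 -0.298 0.954
outer loop
vertex -4.78 0.538 4.097
vertex -4.643 -0.182 3.877
vertex -3.167 0.431 4.12
endloop
endfacet
facet normal -0.776 0.045 -0.629
outer loop
vertex -4.643 -0.182 3.877
vertex -4.153 0.489 3.32
vertex -4.219 -0.509 3.33
endloop
endfacet
facet normal 0.213 -0.757 0.618
outer loop
vertex -4.643 -0.182 3.877
vertex -4.219 -0.509 3.33
vertex -3.167 0.431 4.12
endloop
endfacet
facet normal -0.776 0.045 -0.630
outer loop
vertex -4.219 -0.509 3.33
vertex -4.153 0.489 3.32
vertex -3.756 -0.252 2.778
endloop
endfacet
facet normal 0.601 -0.788 0.137
outer loop
vertex -4.219 -0.509 3.33
vertex -3.756 -0.252 2.778
vertex -3.167 0.431 4.12
endloop
endfacet
facet normal -0.776 0.045 -0.630
outer loop
vertex -3.756 -0.252 2.778
vertex -4.153 0.489 3.32
vertex -3.525 0.439 2.543
endloop
endfacet
facet normal 0.904 -0.373 -0.207
outer loop
vertex -3.756 -0.252 2.778
vertex -3.525 0.439 2.543
vertex -3.167 0.431 4.12
endloop
endfacet

endsolid


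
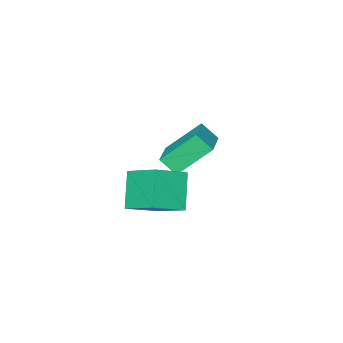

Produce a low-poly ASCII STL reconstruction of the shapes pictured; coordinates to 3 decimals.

solid 
facet normal -0.879 0.181 -0.441
outer loop
vertex 0.812 -0.297 -2.047
vertex 0.666 1.214 -1.137
vertex 1.615 0.537 -3.305
endloop
endfacet
facet normal 0.082 -0.854 -0.514
outer loop
vertex 2.934 0.266 -2.643
vertex 0.812 -0.297 -2.047
vertex 1.615 0.537 -3.305
endloop
endfacet
facet normal -0.879 0.181 -0.441
outer loop
vertex 1.615 0.537 -3.305
vertex 0.666 1.214 -1.137
vertex 1.47 2.049 -2.395
endloop
endfacet
facet normal 0.470 0.488 -0.736
outer loop
vertex 1.47 2.049 -2.395
vertex 2.934 0.266 -2.643
vertex 1.615 0.537 -3.305
endloop
endfacet
facet normal -0.470 -0.488 0.736
outer loop
vertex 0.812 -0.297 -2.047
vertex 1.985 0.943 -0.475
vertex 0.666 1.214 -1.137
endloop
endfacet
facet normal 0.082 -0.854 -0.514
outer loop
vertex 2.13 -0.569 -1.385
vertex 0.812 -0.297 -2.047
vertex 2.934 0.266 -2.643
endloop
endfacet
facet normal -0.470 -0.488 0.736
outer loop
vertex 2.13 -0.569 -1.385
vertex 1.985 0.943 -0.475
vertex 0.812 -0.297 -2.047
endloop
endfacet
facet normal -0.083 0.854 0.514
outer loop
vertex 0.666 1.214 -1.137
vertex 1.985 0.943 -0.475
vertex 1.47 2.049 -2.395
endloop
endfacet
facet normal 0.470 0.488 -0.735
outer loop
vertex 2.788 1.777 -1.733
vertex 2.934 0.266 -2.643
vertex 1.47 2.049 -2.395
endloop
endfacet
facet normal -0.082 0.854 0.514
outer loop
vertex 1.47 2.049 -2.395
vertex 1.985 0.943 -0.475
vertex 2.788 1.777 -1.733
endloop
endfacet
facet normal 0.879 -0.181 0.442
outer loop
vertex 2.788 1.777 -1.733
vertex 2.13 -0.569 -1.385
vertex 2.934 0.266 -2.643
endloop
endfacet
facet normal 0.879 -0.181 0.441
outer loop
vertex 1.985 0.943 -0.475
vertex 2.13 -0.569 -1.385
vertex 2.788 1.777 -1.733
endloop
endfacet
facet normal -0.718 -0.634 -0.288
outer loop
vertex -1.995 -3.286 -3.609
vertex -3.231 -2.507 -2.243
vertex -2.316 -2.618 -4.28
endloop
endfacet
facet normal 0.617 -0.390 -0.683
outer loop
vertex -1.109 -1.553 -3.797
vertex -1.995 -3.286 -3.609
vertex -2.316 -2.618 -4.28
endloop
endfacet
facet normal -0.719 -0.633 -0.288
outer loop
vertex -2.316 -2.618 -4.28
vertex -3.231 -2.507 -2.243
vertex -3.551 -1.838 -2.914
endloop
endfacet
facet normal -0.321 0.668 -0.671
outer loop
vertex -3.551 -1.838 -2.914
vertex -1.109 -1.553 -3.797
vertex -2.316 -2.618 -4.28
endloop
endfacet
facet normal 0.321 -0.668 0.671
outer loop
vertex -1.995 -3.286 -3.609
vertex -2.024 -1.442 -1.76
vertex -3.231 -2.507 -2.243
endloop
endfacet
facet normal 0.618 -0.390 -0.683
outer loop
vertex -0.789 -2.222 -3.126
vertex -1.995 -3.286 -3.609
vertex -1.109 -1.553 -3.797
endloop
endfacet
facet normal 0.321 -0.668 0.671
outer loop
vertex -0.789 -2.222 -3.126
vertex -2.024 -1.442 -1.76
vertex -1.995 -3.286 -3.609
endloop
endfacet
facet normal -0.617 0.390 0.683
outer loop
vertex -3.231 -2.507 -2.243
vertex -2.024 -1.442 -1.76
vertex -3.551 -1.838 -2.914
endloop
endfacet
facet normal -0.321 0.668 -0.671
outer loop
vertex -2.345 -0.774 -2.431
vertex -1.109 -1.553 -3.797
vertex -3.551 -1.838 -2.914
endloop
endfacet
facet normal -0.617 0.390 0.683
outer loop
vertex -3.551 -1.838 -2.914
vertex -2.024 -1.442 -1.76
vertex -2.345 -0.774 -2.431
endloop
endfacet
facet normal 0.718 0.633 0.289
outer loop
vertex -2.345 -0.774 -2.431
vertex -0.789 -2.222 -3.126
vertex -1.109 -1.553 -3.797
endloop
endfacet
facet normal 0.718 0.634 0.287
outer loop
vertex -2.024 -1.442 -1.76
vertex -0.789 -2.222 -3.126
vertex -2.345 -0.774 -2.431
endloop
endfacet

endsolid


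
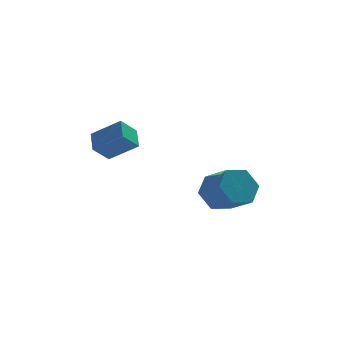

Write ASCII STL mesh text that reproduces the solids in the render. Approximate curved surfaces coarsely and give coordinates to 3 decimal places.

solid 
facet normal -0.472 0.712 -0.520
outer loop
vertex 3.732 4.237 -3.734
vertex 2.793 3.774 -3.516
vertex 3.189 4.518 -2.856
endloop
endfacet
facet normal 0.721 0.651 0.237
outer loop
vertex 3.732 4.237 -3.734
vertex 3.189 4.518 -2.856
vertex 4.507 3.069 -2.883
endloop
endfacet
facet normal 0.721 0.651 0.238
outer loop
vertex 4.507 3.069 -2.883
vertex 3.189 4.518 -2.856
vertex 3.964 3.349 -2.005
endloop
endfacet
facet normal 0.472 -0.713 0.519
outer loop
vertex 4.507 3.069 -2.883
vertex 3.964 3.349 -2.005
vertex 3.567 2.606 -2.664
endloop
endfacet
facet normal -0.473 0.712 -0.519
outer loop
vertex 3.189 4.518 -2.856
vertex 2.793 3.774 -3.516
vertex 2.25 4.054 -2.637
endloop
endfacet
facet normal -0.079 0.552 0.830
outer loop
vertex 3.189 4.518 -2.856
vertex 2.25 4.054 -2.637
vertex 3.964 3.349 -2.005
endloop
endfacet
facet normal -0.079 0.552 0.830
outer loop
vertex 3.964 3.349 -2.005
vertex 2.25 4.054 -2.637
vertex 3.024 2.886 -1.786
endloop
endfacet
facet normal 0.472 -0.713 0.519
outer loop
vertex 3.964 3.349 -2.005
vertex 3.024 2.886 -1.786
vertex 3.567 2.606 -2.664
endloop
endfacet
facet normal -0.472 0.713 -0.519
outer loop
vertex 2.25 4.054 -2.637
vertex 2.793 3.774 -3.516
vertex 1.853 3.311 -3.297
endloop
endfacet
facet normal -0.800 -0.099 0.592
outer loop
vertex 2.25 4.054 -2.637
vertex 1.853 3.311 -3.297
vertex 3.024 2.886 -1.786
endloop
endfacet
facet normal -0.800 -0.099 0.592
outer loop
vertex 3.024 2.886 -1.786
vertex 1.853 3.311 -3.297
vertex 2.628 2.143 -2.446
endloop
endfacet
facet normal 0.472 -0.713 0.519
outer loop
vertex 3.024 2.886 -1.786
vertex 2.628 2.143 -2.446
vertex 3.567 2.606 -2.664
endloop
endfacet
facet normal -0.472 0.713 -0.519
outer loop
vertex 1.853 3.311 -3.297
vertex 2.793 3.774 -3.516
vertex 2.396 3.031 -4.175
endloop
endfacet
facet normal -0.721 -0.651 -0.238
outer loop
vertex 1.853 3.311 -3.297
vertex 2.396 3.031 -4.175
vertex 2.628 2.143 -2.446
endloop
endfacet
facet normal -0.721 -0.651 -0.238
outer loop
vertex 2.628 2.143 -2.446
vertex 2.396 3.031 -4.175
vertex 3.171 1.862 -3.324
endloop
endfacet
facet normal 0.472 -0.712 0.520
outer loop
vertex 2.628 2.143 -2.446
vertex 3.171 1.862 -3.324
vertex 3.567 2.606 -2.664
endloop
endfacet
facet normal -0.472 0.713 -0.519
outer loop
vertex 2.396 3.031 -4.175
vertex 2.793 3.774 -3.516
vertex 3.336 3.494 -4.394
endloop
endfacet
facet normal 0.079 -0.552 -0.830
outer loop
vertex 2.396 3.031 -4.175
vertex 3.336 3.494 -4.394
vertex 3.171 1.862 -3.324
endloop
endfacet
facet normal 0.079 -0.552 -0.830
outer loop
vertex 3.171 1.862 -3.324
vertex 3.336 3.494 -4.394
vertex 4.11 2.326 -3.543
endloop
endfacet
facet normal 0.473 -0.712 0.519
outer loop
vertex 3.171 1.862 -3.324
vertex 4.11 2.326 -3.543
vertex 3.567 2.606 -2.664
endloop
endfacet
facet normal -0.472 0.713 -0.519
outer loop
vertex 3.336 3.494 -4.394
vertex 2.793 3.774 -3.516
vertex 3.732 4.237 -3.734
endloop
endfacet
facet normal 0.800 0.099 -0.592
outer loop
vertex 3.336 3.494 -4.394
vertex 3.732 4.237 -3.734
vertex 4.11 2.326 -3.543
endloop
endfacet
facet normal 0.800 0.099 -0.592
outer loop
vertex 4.11 2.326 -3.543
vertex 3.732 4.237 -3.734
vertex 4.507 3.069 -2.883
endloop
endfacet
facet normal 0.472 -0.713 0.519
outer loop
vertex 4.11 2.326 -3.543
vertex 4.507 3.069 -2.883
vertex 3.567 2.606 -2.664
endloop
endfacet
facet normal -0.776 0.293 -0.558
outer loop
vertex -2.745 2.884 -0.311
vertex -2.759 3.884 0.234
vertex -2.026 3.315 -1.084
endloop
endfacet
facet normal 0.012 -0.878 -0.479
outer loop
vertex -0.761 2.836 -0.174
vertex -2.745 2.884 -0.311
vertex -2.026 3.315 -1.084
endloop
endfacet
facet normal -0.776 0.294 -0.558
outer loop
vertex -2.026 3.315 -1.084
vertex -2.759 3.884 0.234
vertex -2.04 4.315 -0.538
endloop
endfacet
facet normal 0.631 0.379 -0.677
outer loop
vertex -2.04 4.315 -0.538
vertex -0.761 2.836 -0.174
vertex -2.026 3.315 -1.084
endloop
endfacet
facet normal -0.631 -0.378 0.678
outer loop
vertex -2.745 2.884 -0.311
vertex -1.494 3.405 1.144
vertex -2.759 3.884 0.234
endloop
endfacet
facet normal 0.012 -0.878 -0.479
outer loop
vertex -1.48 2.405 0.598
vertex -2.745 2.884 -0.311
vertex -0.761 2.836 -0.174
endloop
endfacet
facet normal -0.630 -0.379 0.678
outer loop
vertex -1.48 2.405 0.598
vertex -1.494 3.405 1.144
vertex -2.745 2.884 -0.311
endloop
endfacet
facet normal -0.012 0.878 0.479
outer loop
vertex -2.759 3.884 0.234
vertex -1.494 3.405 1.144
vertex -2.04 4.315 -0.538
endloop
endfacet
facet normal 0.630 0.378 -0.678
outer loop
vertex -0.775 3.836 0.371
vertex -0.761 2.836 -0.174
vertex -2.04 4.315 -0.538
endloop
endfacet
facet normal -0.012 0.878 0.479
outer loop
vertex -2.04 4.315 -0.538
vertex -1.494 3.405 1.144
vertex -0.775 3.836 0.371
endloop
endfacet
facet normal 0.776 -0.294 0.559
outer loop
vertex -0.775 3.836 0.371
vertex -1.48 2.405 0.598
vertex -0.761 2.836 -0.174
endloop
endfacet
facet normal 0.776 -0.294 0.558
outer loop
vertex -1.494 3.405 1.144
vertex -1.48 2.405 0.598
vertex -0.775 3.836 0.371
endloop
endfacet

endsolid


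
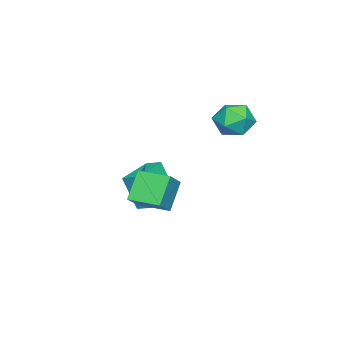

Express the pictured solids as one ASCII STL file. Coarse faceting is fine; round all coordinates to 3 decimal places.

solid 
facet normal -0.985 0.158 0.067
outer loop
vertex -2.827 -1.181 -1.928
vertex -2.678 -0.384 -1.611
vertex -2.834 -0.48 -3.683
endloop
endfacet
facet normal -0.171 -0.915 -0.365
outer loop
vertex -0.982 -0.776 -3.809
vertex -2.827 -1.181 -1.928
vertex -2.834 -0.48 -3.683
endloop
endfacet
facet normal -0.985 0.157 0.067
outer loop
vertex -2.834 -0.48 -3.683
vertex -2.678 -0.384 -1.611
vertex -2.686 0.316 -3.366
endloop
endfacet
facet normal -0.004 0.371 -0.929
outer loop
vertex -2.686 0.316 -3.366
vertex -0.982 -0.776 -3.809
vertex -2.834 -0.48 -3.683
endloop
endfacet
facet normal 0.004 -0.370 0.929
outer loop
vertex -2.827 -1.181 -1.928
vertex -0.826 -0.68 -1.737
vertex -2.678 -0.384 -1.611
endloop
endfacet
facet normal -0.171 -0.916 -0.364
outer loop
vertex -0.974 -1.476 -2.054
vertex -2.827 -1.181 -1.928
vertex -0.982 -0.776 -3.809
endloop
endfacet
facet normal 0.004 -0.371 0.929
outer loop
vertex -0.974 -1.476 -2.054
vertex -0.826 -0.68 -1.737
vertex -2.827 -1.181 -1.928
endloop
endfacet
facet normal 0.171 0.915 0.364
outer loop
vertex -2.678 -0.384 -1.611
vertex -0.826 -0.68 -1.737
vertex -2.686 0.316 -3.366
endloop
endfacet
facet normal -0.004 0.370 -0.929
outer loop
vertex -0.833 0.021 -3.492
vertex -0.982 -0.776 -3.809
vertex -2.686 0.316 -3.366
endloop
endfacet
facet normal 0.171 0.915 0.365
outer loop
vertex -2.686 0.316 -3.366
vertex -0.826 -0.68 -1.737
vertex -0.833 0.021 -3.492
endloop
endfacet
facet normal 0.985 -0.157 -0.067
outer loop
vertex -0.833 0.021 -3.492
vertex -0.974 -1.476 -2.054
vertex -0.982 -0.776 -3.809
endloop
endfacet
facet normal 0.985 -0.157 -0.067
outer loop
vertex -0.826 -0.68 -1.737
vertex -0.974 -1.476 -2.054
vertex -0.833 0.021 -3.492
endloop
endfacet
facet normal -0.624 0.020 0.781
outer loop
vertex 1.479 0.452 -0.001
vertex 1.473 1.931 -0.044
vertex 0.369 0.422 -0.886
endloop
endfacet
facet normal 0.004 -1.000 0.029
outer loop
vertex 1.367 0.389 -2.136
vertex 1.479 0.452 -0.001
vertex 0.369 0.422 -0.886
endloop
endfacet
facet normal -0.624 0.020 0.781
outer loop
vertex 0.369 0.422 -0.886
vertex 1.473 1.931 -0.044
vertex 0.363 1.901 -0.929
endloop
endfacet
facet normal -0.782 -0.021 -0.623
outer loop
vertex 0.363 1.901 -0.929
vertex 1.367 0.389 -2.136
vertex 0.369 0.422 -0.886
endloop
endfacet
facet normal 0.782 0.021 0.623
outer loop
vertex 1.479 0.452 -0.001
vertex 2.471 1.898 -1.294
vertex 1.473 1.931 -0.044
endloop
endfacet
facet normal 0.004 -1.000 0.029
outer loop
vertex 2.477 0.419 -1.251
vertex 1.479 0.452 -0.001
vertex 1.367 0.389 -2.136
endloop
endfacet
facet normal 0.782 0.021 0.623
outer loop
vertex 2.477 0.419 -1.251
vertex 2.471 1.898 -1.294
vertex 1.479 0.452 -0.001
endloop
endfacet
facet normal -0.004 1.000 -0.029
outer loop
vertex 1.473 1.931 -0.044
vertex 2.471 1.898 -1.294
vertex 0.363 1.901 -0.929
endloop
endfacet
facet normal -0.782 -0.021 -0.623
outer loop
vertex 1.361 1.868 -2.179
vertex 1.367 0.389 -2.136
vertex 0.363 1.901 -0.929
endloop
endfacet
facet normal -0.004 1.000 -0.029
outer loop
vertex 0.363 1.901 -0.929
vertex 2.471 1.898 -1.294
vertex 1.361 1.868 -2.179
endloop
endfacet
facet normal 0.624 -0.020 -0.781
outer loop
vertex 1.361 1.868 -2.179
vertex 2.477 0.419 -1.251
vertex 1.367 0.389 -2.136
endloop
endfacet
facet normal 0.624 -0.020 -0.781
outer loop
vertex 2.471 1.898 -1.294
vertex 2.477 0.419 -1.251
vertex 1.361 1.868 -2.179
endloop
endfacet
facet normal 0.196 0.403 0.894
outer loop
vertex -3.274 3.38 1.588
vertex -4.184 3.025 1.947
vertex -3.329 2.437 2.025
endloop
endfacet
facet normal 0.799 0.214 0.562
outer loop
vertex -3.274 3.38 1.588
vertex -3.329 2.437 2.025
vertex -2.761 2.579 1.164
endloop
endfacet
facet normal 0.825 0.561 -0.061
outer loop
vertex -3.274 3.38 1.588
vertex -2.761 2.579 1.164
vertex -3.266 3.255 0.554
endloop
endfacet
facet normal 0.239 0.964 -0.115
outer loop
vertex -3.274 3.38 1.588
vertex -3.266 3.255 0.554
vertex -4.146 3.531 1.038
endloop
endfacet
facet normal -0.150 0.866 0.476
outer loop
vertex -3.274 3.38 1.588
vertex -4.146 3.531 1.038
vertex -4.184 3.025 1.947
endloop
endfacet
facet normal 0.765 -0.485 0.425
outer loop
vertex -2.761 2.579 1.164
vertex -3.329 2.437 2.025
vertex -3.354 1.729 1.262
endloop
endfacet
facet normal -0.211 -0.179 0.961
outer loop
vertex -3.329 2.437 2.025
vertex -4.184 3.025 1.947
vertex -4.234 2.005 1.746
endloop
endfacet
facet normal -0.770 0.570 0.285
outer loop
vertex -4.184 3.025 1.947
vertex -4.146 3.531 1.038
vertex -4.739 2.681 1.136
endloop
endfacet
facet normal -0.141 0.728 -0.671
outer loop
vertex -4.146 3.531 1.038
vertex -3.266 3.255 0.554
vertex -4.171 2.823 0.275
endloop
endfacet
facet normal 0.808 0.076 -0.585
outer loop
vertex -3.266 3.255 0.554
vertex -2.761 2.579 1.164
vertex -3.316 2.235 0.353
endloop
endfacet
facet normal -0.239 -0.964 0.115
outer loop
vertex -4.226 1.88 0.712
vertex -3.354 1.729 1.262
vertex -4.234 2.005 1.746
endloop
endfacet
facet normal -0.825 -0.561 0.061
outer loop
vertex -4.226 1.88 0.712
vertex -4.234 2.005 1.746
vertex -4.739 2.681 1.136
endloop
endfacet
facet normal -0.799 -0.214 -0.562
outer loop
vertex -4.226 1.88 0.712
vertex -4.739 2.681 1.136
vertex -4.171 2.823 0.275
endloop
endfacet
facet normal -0.196 -0.403 -0.894
outer loop
vertex -4.226 1.88 0.712
vertex -4.171 2.823 0.275
vertex -3.316 2.235 0.353
endloop
endfacet
facet normal 0.150 -0.866 -0.476
outer loop
vertex -4.226 1.88 0.712
vertex -3.316 2.235 0.353
vertex -3.354 1.729 1.262
endloop
endfacet
facet normal 0.141 -0.728 0.671
outer loop
vertex -4.234 2.005 1.746
vertex -3.354 1.729 1.262
vertex -3.329 2.437 2.025
endloop
endfacet
facet normal -0.808 -0.076 0.585
outer loop
vertex -4.739 2.681 1.136
vertex -4.234 2.005 1.746
vertex -4.184 3.025 1.947
endloop
endfacet
facet normal -0.765 0.485 -0.425
outer loop
vertex -4.171 2.823 0.275
vertex -4.739 2.681 1.136
vertex -4.146 3.531 1.038
endloop
endfacet
facet normal 0.211 0.179 -0.961
outer loop
vertex -3.316 2.235 0.353
vertex -4.171 2.823 0.275
vertex -3.266 3.255 0.554
endloop
endfacet
facet normal 0.770 -0.570 -0.285
outer loop
vertex -3.354 1.729 1.262
vertex -3.316 2.235 0.353
vertex -2.761 2.579 1.164
endloop
endfacet

endsolid


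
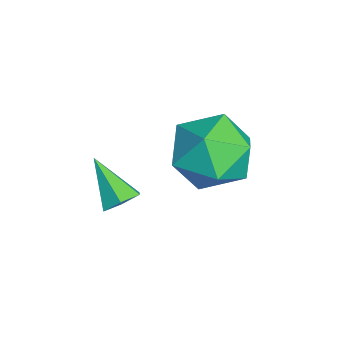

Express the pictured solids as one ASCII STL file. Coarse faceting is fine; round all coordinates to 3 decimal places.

solid 
facet normal -0.805 0.517 0.291
outer loop
vertex -1.224 0.515 -0.022
vertex -1.889 -0.544 0.022
vertex -1.27 -0.152 1.036
endloop
endfacet
facet normal -0.204 0.832 0.516
outer loop
vertex -1.224 0.515 -0.022
vertex -1.27 -0.152 1.036
vertex -0.187 0.348 0.658
endloop
endfacet
facet normal 0.195 0.979 -0.057
outer loop
vertex -1.224 0.515 -0.022
vertex -0.187 0.348 0.658
vertex -0.137 0.265 -0.589
endloop
endfacet
facet normal -0.158 0.755 -0.636
outer loop
vertex -1.224 0.515 -0.022
vertex -0.137 0.265 -0.589
vertex -1.189 -0.287 -0.983
endloop
endfacet
facet normal -0.776 0.470 -0.420
outer loop
vertex -1.224 0.515 -0.022
vertex -1.189 -0.287 -0.983
vertex -1.889 -0.544 0.022
endloop
endfacet
facet normal 0.152 0.365 0.919
outer loop
vertex -0.187 0.348 0.658
vertex -1.27 -0.152 1.036
vertex -0.211 -0.813 1.123
endloop
endfacet
facet normal -0.818 -0.145 0.556
outer loop
vertex -1.27 -0.152 1.036
vertex -1.889 -0.544 0.022
vertex -1.263 -1.365 0.729
endloop
endfacet
facet normal -0.772 -0.222 -0.595
outer loop
vertex -1.889 -0.544 0.022
vertex -1.189 -0.287 -0.983
vertex -1.213 -1.448 -0.518
endloop
endfacet
facet normal 0.227 0.240 -0.944
outer loop
vertex -1.189 -0.287 -0.983
vertex -0.137 0.265 -0.589
vertex -0.13 -0.948 -0.896
endloop
endfacet
facet normal 0.799 0.602 -0.008
outer loop
vertex -0.137 0.265 -0.589
vertex -0.187 0.348 0.658
vertex 0.489 -0.556 0.118
endloop
endfacet
facet normal 0.158 -0.755 0.636
outer loop
vertex -0.176 -1.615 0.162
vertex -0.211 -0.813 1.123
vertex -1.263 -1.365 0.729
endloop
endfacet
facet normal -0.195 -0.979 0.057
outer loop
vertex -0.176 -1.615 0.162
vertex -1.263 -1.365 0.729
vertex -1.213 -1.448 -0.518
endloop
endfacet
facet normal 0.204 -0.832 -0.516
outer loop
vertex -0.176 -1.615 0.162
vertex -1.213 -1.448 -0.518
vertex -0.13 -0.948 -0.896
endloop
endfacet
facet normal 0.805 -0.517 -0.291
outer loop
vertex -0.176 -1.615 0.162
vertex -0.13 -0.948 -0.896
vertex 0.489 -0.556 0.118
endloop
endfacet
facet normal 0.776 -0.470 0.420
outer loop
vertex -0.176 -1.615 0.162
vertex 0.489 -0.556 0.118
vertex -0.211 -0.813 1.123
endloop
endfacet
facet normal -0.227 -0.240 0.944
outer loop
vertex -1.263 -1.365 0.729
vertex -0.211 -0.813 1.123
vertex -1.27 -0.152 1.036
endloop
endfacet
facet normal -0.799 -0.602 0.008
outer loop
vertex -1.213 -1.448 -0.518
vertex -1.263 -1.365 0.729
vertex -1.889 -0.544 0.022
endloop
endfacet
facet normal -0.152 -0.365 -0.919
outer loop
vertex -0.13 -0.948 -0.896
vertex -1.213 -1.448 -0.518
vertex -1.189 -0.287 -0.983
endloop
endfacet
facet normal 0.818 0.145 -0.556
outer loop
vertex 0.489 -0.556 0.118
vertex -0.13 -0.948 -0.896
vertex -0.137 0.265 -0.589
endloop
endfacet
facet normal 0.772 0.222 0.595
outer loop
vertex -0.211 -0.813 1.123
vertex 0.489 -0.556 0.118
vertex -0.187 0.348 0.658
endloop
endfacet
facet normal 0.615 0.404 -0.677
outer loop
vertex 2.093 -3.515 0.906
vertex 1.771 -3.057 0.887
vertex 2.194 -3.088 1.253
endloop
endfacet
facet normal 0.523 -0.609 0.597
outer loop
vertex 2.093 -3.515 0.906
vertex 2.194 -3.088 1.253
vertex 0.909 -3.623 1.833
endloop
endfacet
facet normal 0.615 0.404 -0.677
outer loop
vertex 2.194 -3.088 1.253
vertex 1.771 -3.057 0.887
vertex 1.872 -2.63 1.234
endloop
endfacet
facet normal 0.308 0.254 0.917
outer loop
vertex 2.194 -3.088 1.253
vertex 1.872 -2.63 1.234
vertex 0.909 -3.623 1.833
endloop
endfacet
facet normal 0.616 0.404 -0.676
outer loop
vertex 1.872 -2.63 1.234
vertex 1.771 -3.057 0.887
vertex 1.45 -2.599 0.868
endloop
endfacet
facet normal -0.416 0.730 0.542
outer loop
vertex 1.872 -2.63 1.234
vertex 1.45 -2.599 0.868
vertex 0.909 -3.623 1.833
endloop
endfacet
facet normal 0.617 0.404 -0.675
outer loop
vertex 1.45 -2.599 0.868
vertex 1.771 -3.057 0.887
vertex 1.349 -3.026 0.52
endloop
endfacet
facet normal -0.926 0.344 -0.154
outer loop
vertex 1.45 -2.599 0.868
vertex 1.349 -3.026 0.52
vertex 0.909 -3.623 1.833
endloop
endfacet
facet normal 0.617 0.406 -0.675
outer loop
vertex 1.349 -3.026 0.52
vertex 1.771 -3.057 0.887
vertex 1.671 -3.484 0.539
endloop
endfacet
facet normal -0.711 -0.519 -0.474
outer loop
vertex 1.349 -3.026 0.52
vertex 1.671 -3.484 0.539
vertex 0.909 -3.623 1.833
endloop
endfacet
facet normal 0.617 0.406 -0.675
outer loop
vertex 1.671 -3.484 0.539
vertex 1.771 -3.057 0.887
vertex 2.093 -3.515 0.906
endloop
endfacet
facet normal 0.013 -0.995 -0.099
outer loop
vertex 1.671 -3.484 0.539
vertex 2.093 -3.515 0.906
vertex 0.909 -3.623 1.833
endloop
endfacet

endsolid


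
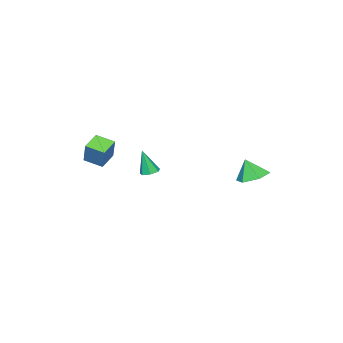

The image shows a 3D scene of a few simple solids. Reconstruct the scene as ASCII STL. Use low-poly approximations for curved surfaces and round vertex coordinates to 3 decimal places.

solid 
facet normal -0.085 0.365 -0.927
outer loop
vertex -0.764 4.539 -0.978
vertex -1.28 3.828 -1.211
vertex -1.667 4.581 -0.879
endloop
endfacet
facet normal 0.116 0.573 0.811
outer loop
vertex -0.764 4.539 -0.978
vertex -1.667 4.581 -0.879
vertex -1.18 3.392 -0.109
endloop
endfacet
facet normal -0.084 0.366 -0.927
outer loop
vertex -1.667 4.581 -0.879
vertex -1.28 3.828 -1.211
vertex -2.184 3.869 -1.113
endloop
endfacet
facet normal -0.636 0.219 0.740
outer loop
vertex -1.667 4.581 -0.879
vertex -2.184 3.869 -1.113
vertex -1.18 3.392 -0.109
endloop
endfacet
facet normal -0.084 0.366 -0.927
outer loop
vertex -2.184 3.869 -1.113
vertex -1.28 3.828 -1.211
vertex -1.797 3.116 -1.445
endloop
endfacet
facet normal -0.705 -0.556 0.440
outer loop
vertex -2.184 3.869 -1.113
vertex -1.797 3.116 -1.445
vertex -1.18 3.392 -0.109
endloop
endfacet
facet normal -0.084 0.366 -0.927
outer loop
vertex -1.797 3.116 -1.445
vertex -1.28 3.828 -1.211
vertex -0.893 3.074 -1.544
endloop
endfacet
facet normal -0.022 -0.977 0.212
outer loop
vertex -1.797 3.116 -1.445
vertex -0.893 3.074 -1.544
vertex -1.18 3.392 -0.109
endloop
endfacet
facet normal -0.084 0.366 -0.927
outer loop
vertex -0.893 3.074 -1.544
vertex -1.28 3.828 -1.211
vertex -0.376 3.786 -1.31
endloop
endfacet
facet normal 0.729 -0.623 0.284
outer loop
vertex -0.893 3.074 -1.544
vertex -0.376 3.786 -1.31
vertex -1.18 3.392 -0.109
endloop
endfacet
facet normal -0.085 0.365 -0.927
outer loop
vertex -0.376 3.786 -1.31
vertex -1.28 3.828 -1.211
vertex -0.764 4.539 -0.978
endloop
endfacet
facet normal 0.797 0.153 0.584
outer loop
vertex -0.376 3.786 -1.31
vertex -0.764 4.539 -0.978
vertex -1.18 3.392 -0.109
endloop
endfacet
facet normal -0.931 -0.118 0.345
outer loop
vertex 2.181 -3.352 1.052
vertex 1.946 -2.337 0.765
vertex 1.78 -3.793 -0.182
endloop
endfacet
facet normal 0.216 -0.940 0.265
outer loop
vertex 2.814 -3.663 -0.565
vertex 2.181 -3.352 1.052
vertex 1.78 -3.793 -0.182
endloop
endfacet
facet normal -0.931 -0.118 0.345
outer loop
vertex 1.78 -3.793 -0.182
vertex 1.946 -2.337 0.765
vertex 1.545 -2.779 -0.469
endloop
endfacet
facet normal -0.293 -0.323 -0.900
outer loop
vertex 1.545 -2.779 -0.469
vertex 2.814 -3.663 -0.565
vertex 1.78 -3.793 -0.182
endloop
endfacet
facet normal 0.293 0.322 0.900
outer loop
vertex 2.181 -3.352 1.052
vertex 2.98 -2.207 0.382
vertex 1.946 -2.337 0.765
endloop
endfacet
facet normal 0.217 -0.939 0.266
outer loop
vertex 3.215 -3.221 0.669
vertex 2.181 -3.352 1.052
vertex 2.814 -3.663 -0.565
endloop
endfacet
facet normal 0.293 0.323 0.900
outer loop
vertex 3.215 -3.221 0.669
vertex 2.98 -2.207 0.382
vertex 2.181 -3.352 1.052
endloop
endfacet
facet normal -0.217 0.939 -0.266
outer loop
vertex 1.946 -2.337 0.765
vertex 2.98 -2.207 0.382
vertex 1.545 -2.779 -0.469
endloop
endfacet
facet normal -0.293 -0.322 -0.900
outer loop
vertex 2.579 -2.648 -0.852
vertex 2.814 -3.663 -0.565
vertex 1.545 -2.779 -0.469
endloop
endfacet
facet normal -0.217 0.939 -0.265
outer loop
vertex 1.545 -2.779 -0.469
vertex 2.98 -2.207 0.382
vertex 2.579 -2.648 -0.852
endloop
endfacet
facet normal 0.931 0.118 -0.345
outer loop
vertex 2.579 -2.648 -0.852
vertex 3.215 -3.221 0.669
vertex 2.814 -3.663 -0.565
endloop
endfacet
facet normal 0.931 0.118 -0.345
outer loop
vertex 2.98 -2.207 0.382
vertex 3.215 -3.221 0.669
vertex 2.579 -2.648 -0.852
endloop
endfacet
facet normal -0.076 0.273 -0.959
outer loop
vertex -0.653 -2.087 -2.449
vertex -1.078 -2.43 -2.513
vertex -1.084 -1.901 -2.362
endloop
endfacet
facet normal 0.426 0.752 0.503
outer loop
vertex -0.653 -2.087 -2.449
vertex -1.084 -1.901 -2.362
vertex -0.962 -2.85 -1.047
endloop
endfacet
facet normal -0.076 0.273 -0.959
outer loop
vertex -1.084 -1.901 -2.362
vertex -1.078 -2.43 -2.513
vertex -1.51 -2.114 -2.389
endloop
endfacet
facet normal -0.398 0.726 0.561
outer loop
vertex -1.084 -1.901 -2.362
vertex -1.51 -2.114 -2.389
vertex -0.962 -2.85 -1.047
endloop
endfacet
facet normal -0.074 0.274 -0.959
outer loop
vertex -1.51 -2.114 -2.389
vertex -1.078 -2.43 -2.513
vertex -1.611 -2.564 -2.51
endloop
endfacet
facet normal -0.904 0.090 0.419
outer loop
vertex -1.51 -2.114 -2.389
vertex -1.611 -2.564 -2.51
vertex -0.962 -2.85 -1.047
endloop
endfacet
facet normal -0.075 0.275 -0.958
outer loop
vertex -1.611 -2.564 -2.51
vertex -1.078 -2.43 -2.513
vertex -1.31 -2.914 -2.634
endloop
endfacet
facet normal -0.712 -0.678 0.184
outer loop
vertex -1.611 -2.564 -2.51
vertex -1.31 -2.914 -2.634
vertex -0.962 -2.85 -1.047
endloop
endfacet
facet normal -0.075 0.276 -0.958
outer loop
vertex -1.31 -2.914 -2.634
vertex -1.078 -2.43 -2.513
vertex -0.834 -2.899 -2.667
endloop
endfacet
facet normal 0.034 -0.999 0.033
outer loop
vertex -1.31 -2.914 -2.634
vertex -0.834 -2.899 -2.667
vertex -0.962 -2.85 -1.047
endloop
endfacet
facet normal -0.075 0.276 -0.958
outer loop
vertex -0.834 -2.899 -2.667
vertex -1.078 -2.43 -2.513
vertex -0.542 -2.531 -2.584
endloop
endfacet
facet normal 0.772 -0.631 0.080
outer loop
vertex -0.834 -2.899 -2.667
vertex -0.542 -2.531 -2.584
vertex -0.962 -2.85 -1.047
endloop
endfacet
facet normal -0.076 0.273 -0.959
outer loop
vertex -0.542 -2.531 -2.584
vertex -1.078 -2.43 -2.513
vertex -0.653 -2.087 -2.449
endloop
endfacet
facet normal 0.946 0.148 0.289
outer loop
vertex -0.542 -2.531 -2.584
vertex -0.653 -2.087 -2.449
vertex -0.962 -2.85 -1.047
endloop
endfacet

endsolid


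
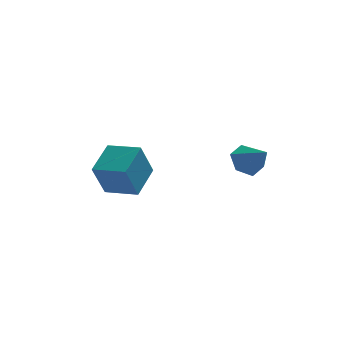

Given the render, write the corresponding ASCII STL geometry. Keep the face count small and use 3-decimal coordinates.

solid 
facet normal -0.826 0.550 -0.126
outer loop
vertex -1.107 -2.511 -1.405
vertex -0.508 -1.492 -0.888
vertex -0.678 -2.146 -2.621
endloop
endfacet
facet normal -0.463 -0.790 -0.401
outer loop
vertex 0.288 -2.788 -2.472
vertex -1.107 -2.511 -1.405
vertex -0.678 -2.146 -2.621
endloop
endfacet
facet normal -0.826 0.550 -0.126
outer loop
vertex -0.678 -2.146 -2.621
vertex -0.508 -1.492 -0.888
vertex -0.079 -1.127 -2.103
endloop
endfacet
facet normal 0.321 0.272 -0.907
outer loop
vertex -0.079 -1.127 -2.103
vertex 0.288 -2.788 -2.472
vertex -0.678 -2.146 -2.621
endloop
endfacet
facet normal -0.321 -0.272 0.907
outer loop
vertex -1.107 -2.511 -1.405
vertex 0.458 -2.134 -0.739
vertex -0.508 -1.492 -0.888
endloop
endfacet
facet normal -0.464 -0.790 -0.401
outer loop
vertex -0.141 -3.153 -1.257
vertex -1.107 -2.511 -1.405
vertex 0.288 -2.788 -2.472
endloop
endfacet
facet normal -0.320 -0.273 0.907
outer loop
vertex -0.141 -3.153 -1.257
vertex 0.458 -2.134 -0.739
vertex -1.107 -2.511 -1.405
endloop
endfacet
facet normal 0.463 0.790 0.401
outer loop
vertex -0.508 -1.492 -0.888
vertex 0.458 -2.134 -0.739
vertex -0.079 -1.127 -2.103
endloop
endfacet
facet normal 0.320 0.272 -0.907
outer loop
vertex 0.887 -1.769 -1.955
vertex 0.288 -2.788 -2.472
vertex -0.079 -1.127 -2.103
endloop
endfacet
facet normal 0.464 0.790 0.401
outer loop
vertex -0.079 -1.127 -2.103
vertex 0.458 -2.134 -0.739
vertex 0.887 -1.769 -1.955
endloop
endfacet
facet normal 0.826 -0.550 0.126
outer loop
vertex 0.887 -1.769 -1.955
vertex -0.141 -3.153 -1.257
vertex 0.288 -2.788 -2.472
endloop
endfacet
facet normal 0.826 -0.550 0.126
outer loop
vertex 0.458 -2.134 -0.739
vertex -0.141 -3.153 -1.257
vertex 0.887 -1.769 -1.955
endloop
endfacet
facet normal -0.446 0.647 -0.619
outer loop
vertex 3.954 -3.194 -0.616
vertex 3.531 -3.634 -0.771
vertex 3.419 -3.248 -0.287
endloop
endfacet
facet normal 0.456 0.382 0.804
outer loop
vertex 3.954 -3.194 -0.616
vertex 3.419 -3.248 -0.287
vertex 4.009 -4.326 -0.109
endloop
endfacet
facet normal -0.446 0.647 -0.619
outer loop
vertex 3.419 -3.248 -0.287
vertex 3.531 -3.634 -0.771
vertex 2.997 -3.688 -0.443
endloop
endfacet
facet normal -0.326 -0.022 0.945
outer loop
vertex 3.419 -3.248 -0.287
vertex 2.997 -3.688 -0.443
vertex 4.009 -4.326 -0.109
endloop
endfacet
facet normal -0.446 0.646 -0.620
outer loop
vertex 2.997 -3.688 -0.443
vertex 3.531 -3.634 -0.771
vertex 3.109 -4.075 -0.927
endloop
endfacet
facet normal -0.579 -0.697 0.423
outer loop
vertex 2.997 -3.688 -0.443
vertex 3.109 -4.075 -0.927
vertex 4.009 -4.326 -0.109
endloop
endfacet
facet normal -0.446 0.646 -0.619
outer loop
vertex 3.109 -4.075 -0.927
vertex 3.531 -3.634 -0.771
vertex 3.644 -4.021 -1.256
endloop
endfacet
facet normal -0.051 -0.969 -0.242
outer loop
vertex 3.109 -4.075 -0.927
vertex 3.644 -4.021 -1.256
vertex 4.009 -4.326 -0.109
endloop
endfacet
facet normal -0.446 0.646 -0.619
outer loop
vertex 3.644 -4.021 -1.256
vertex 3.531 -3.634 -0.771
vertex 4.066 -3.58 -1.1
endloop
endfacet
facet normal 0.731 -0.564 -0.383
outer loop
vertex 3.644 -4.021 -1.256
vertex 4.066 -3.58 -1.1
vertex 4.009 -4.326 -0.109
endloop
endfacet
facet normal -0.446 0.647 -0.619
outer loop
vertex 4.066 -3.58 -1.1
vertex 3.531 -3.634 -0.771
vertex 3.954 -3.194 -0.616
endloop
endfacet
facet normal 0.984 0.110 0.140
outer loop
vertex 4.066 -3.58 -1.1
vertex 3.954 -3.194 -0.616
vertex 4.009 -4.326 -0.109
endloop
endfacet

endsolid


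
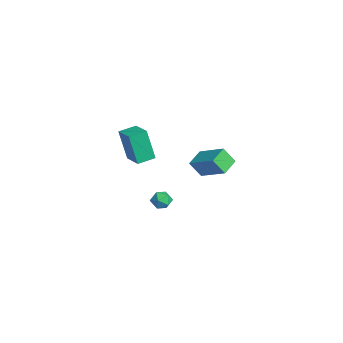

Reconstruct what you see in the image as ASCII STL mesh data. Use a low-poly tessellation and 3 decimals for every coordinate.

solid 
facet normal -0.958 -0.189 -0.217
outer loop
vertex -4.376 -1.146 0.749
vertex -4.626 -0.066 0.914
vertex -3.993 -0.745 -1.287
endloop
endfacet
facet normal 0.223 -0.964 -0.148
outer loop
vertex -2.614 -0.474 -0.974
vertex -4.376 -1.146 0.749
vertex -3.993 -0.745 -1.287
endloop
endfacet
facet normal -0.958 -0.189 -0.217
outer loop
vertex -3.993 -0.745 -1.287
vertex -4.626 -0.066 0.914
vertex -4.243 0.335 -1.122
endloop
endfacet
facet normal 0.182 0.189 -0.965
outer loop
vertex -4.243 0.335 -1.122
vertex -2.614 -0.474 -0.974
vertex -3.993 -0.745 -1.287
endloop
endfacet
facet normal -0.182 -0.189 0.965
outer loop
vertex -4.376 -1.146 0.749
vertex -3.247 0.205 1.227
vertex -4.626 -0.066 0.914
endloop
endfacet
facet normal 0.223 -0.964 -0.148
outer loop
vertex -2.997 -0.875 1.062
vertex -4.376 -1.146 0.749
vertex -2.614 -0.474 -0.974
endloop
endfacet
facet normal -0.182 -0.189 0.965
outer loop
vertex -2.997 -0.875 1.062
vertex -3.247 0.205 1.227
vertex -4.376 -1.146 0.749
endloop
endfacet
facet normal -0.223 0.964 0.148
outer loop
vertex -4.626 -0.066 0.914
vertex -3.247 0.205 1.227
vertex -4.243 0.335 -1.122
endloop
endfacet
facet normal 0.182 0.189 -0.965
outer loop
vertex -2.864 0.606 -0.809
vertex -2.614 -0.474 -0.974
vertex -4.243 0.335 -1.122
endloop
endfacet
facet normal -0.223 0.964 0.148
outer loop
vertex -4.243 0.335 -1.122
vertex -3.247 0.205 1.227
vertex -2.864 0.606 -0.809
endloop
endfacet
facet normal 0.958 0.189 0.217
outer loop
vertex -2.864 0.606 -0.809
vertex -2.997 -0.875 1.062
vertex -2.614 -0.474 -0.974
endloop
endfacet
facet normal 0.958 0.189 0.217
outer loop
vertex -3.247 0.205 1.227
vertex -2.997 -0.875 1.062
vertex -2.864 0.606 -0.809
endloop
endfacet
facet normal -0.658 0.689 0.303
outer loop
vertex 2.221 1.741 2.514
vertex 3.568 2.643 3.386
vertex 2.422 2.344 1.58
endloop
endfacet
facet normal -0.732 -0.490 -0.474
outer loop
vertex 3.172 1.557 1.234
vertex 2.221 1.741 2.514
vertex 2.422 2.344 1.58
endloop
endfacet
facet normal -0.657 0.690 0.303
outer loop
vertex 2.422 2.344 1.58
vertex 3.568 2.643 3.386
vertex 3.769 3.245 2.451
endloop
endfacet
facet normal 0.178 0.533 -0.827
outer loop
vertex 3.769 3.245 2.451
vertex 3.172 1.557 1.234
vertex 2.422 2.344 1.58
endloop
endfacet
facet normal -0.178 -0.533 0.827
outer loop
vertex 2.221 1.741 2.514
vertex 4.318 1.856 3.04
vertex 3.568 2.643 3.386
endloop
endfacet
facet normal -0.732 -0.491 -0.473
outer loop
vertex 2.971 0.955 2.169
vertex 2.221 1.741 2.514
vertex 3.172 1.557 1.234
endloop
endfacet
facet normal -0.178 -0.533 0.827
outer loop
vertex 2.971 0.955 2.169
vertex 4.318 1.856 3.04
vertex 2.221 1.741 2.514
endloop
endfacet
facet normal 0.732 0.490 0.473
outer loop
vertex 3.568 2.643 3.386
vertex 4.318 1.856 3.04
vertex 3.769 3.245 2.451
endloop
endfacet
facet normal 0.178 0.533 -0.827
outer loop
vertex 4.519 2.459 2.106
vertex 3.172 1.557 1.234
vertex 3.769 3.245 2.451
endloop
endfacet
facet normal 0.732 0.490 0.474
outer loop
vertex 3.769 3.245 2.451
vertex 4.318 1.856 3.04
vertex 4.519 2.459 2.106
endloop
endfacet
facet normal 0.658 -0.690 -0.303
outer loop
vertex 4.519 2.459 2.106
vertex 2.971 0.955 2.169
vertex 3.172 1.557 1.234
endloop
endfacet
facet normal 0.658 -0.690 -0.304
outer loop
vertex 4.318 1.856 3.04
vertex 2.971 0.955 2.169
vertex 4.519 2.459 2.106
endloop
endfacet
facet normal -0.189 0.265 0.946
outer loop
vertex -0.747 0.639 -2.303
vertex -0.485 0.047 -2.085
vertex -0.08 0.593 -2.157
endloop
endfacet
facet normal -0.061 0.838 0.542
outer loop
vertex -0.747 0.639 -2.303
vertex -0.08 0.593 -2.157
vertex -0.286 0.936 -2.711
endloop
endfacet
facet normal -0.535 0.845 0.010
outer loop
vertex -0.747 0.639 -2.303
vertex -0.286 0.936 -2.711
vertex -0.818 0.602 -2.981
endloop
endfacet
facet normal -0.958 0.273 0.085
outer loop
vertex -0.747 0.639 -2.303
vertex -0.818 0.602 -2.981
vertex -0.94 0.052 -2.594
endloop
endfacet
facet normal -0.743 -0.085 0.664
outer loop
vertex -0.747 0.639 -2.303
vertex -0.94 0.052 -2.594
vertex -0.485 0.047 -2.085
endloop
endfacet
facet normal 0.589 0.767 0.256
outer loop
vertex -0.286 0.936 -2.711
vertex -0.08 0.593 -2.157
vertex 0.26 0.528 -2.746
endloop
endfacet
facet normal 0.382 -0.163 0.910
outer loop
vertex -0.08 0.593 -2.157
vertex -0.485 0.047 -2.085
vertex 0.138 -0.022 -2.359
endloop
endfacet
facet normal -0.515 -0.728 0.453
outer loop
vertex -0.485 0.047 -2.085
vertex -0.94 0.052 -2.594
vertex -0.394 -0.356 -2.629
endloop
endfacet
facet normal -0.864 -0.148 -0.482
outer loop
vertex -0.94 0.052 -2.594
vertex -0.818 0.602 -2.981
vertex -0.6 -0.013 -3.183
endloop
endfacet
facet normal -0.180 0.776 -0.605
outer loop
vertex -0.818 0.602 -2.981
vertex -0.286 0.936 -2.711
vertex -0.195 0.533 -3.255
endloop
endfacet
facet normal 0.958 -0.273 -0.085
outer loop
vertex 0.067 -0.059 -3.037
vertex 0.26 0.528 -2.746
vertex 0.138 -0.022 -2.359
endloop
endfacet
facet normal 0.535 -0.845 -0.010
outer loop
vertex 0.067 -0.059 -3.037
vertex 0.138 -0.022 -2.359
vertex -0.394 -0.356 -2.629
endloop
endfacet
facet normal 0.061 -0.838 -0.542
outer loop
vertex 0.067 -0.059 -3.037
vertex -0.394 -0.356 -2.629
vertex -0.6 -0.013 -3.183
endloop
endfacet
facet normal 0.189 -0.265 -0.946
outer loop
vertex 0.067 -0.059 -3.037
vertex -0.6 -0.013 -3.183
vertex -0.195 0.533 -3.255
endloop
endfacet
facet normal 0.743 0.085 -0.664
outer loop
vertex 0.067 -0.059 -3.037
vertex -0.195 0.533 -3.255
vertex 0.26 0.528 -2.746
endloop
endfacet
facet normal 0.864 0.148 0.482
outer loop
vertex 0.138 -0.022 -2.359
vertex 0.26 0.528 -2.746
vertex -0.08 0.593 -2.157
endloop
endfacet
facet normal 0.180 -0.776 0.605
outer loop
vertex -0.394 -0.356 -2.629
vertex 0.138 -0.022 -2.359
vertex -0.485 0.047 -2.085
endloop
endfacet
facet normal -0.589 -0.767 -0.256
outer loop
vertex -0.6 -0.013 -3.183
vertex -0.394 -0.356 -2.629
vertex -0.94 0.052 -2.594
endloop
endfacet
facet normal -0.382 0.163 -0.910
outer loop
vertex -0.195 0.533 -3.255
vertex -0.6 -0.013 -3.183
vertex -0.818 0.602 -2.981
endloop
endfacet
facet normal 0.515 0.728 -0.453
outer loop
vertex 0.26 0.528 -2.746
vertex -0.195 0.533 -3.255
vertex -0.286 0.936 -2.711
endloop
endfacet

endsolid


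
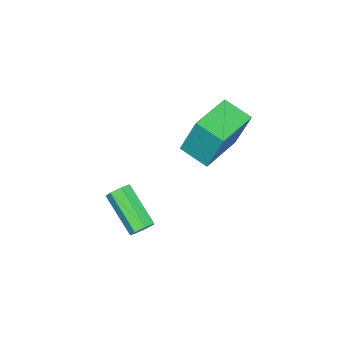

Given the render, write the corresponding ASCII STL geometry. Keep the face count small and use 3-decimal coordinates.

solid 
facet normal 0.432 0.716 -0.548
outer loop
vertex 2.32 -0.216 1.324
vertex 1.874 -0.121 1.097
vertex 2.066 0.088 1.521
endloop
endfacet
facet normal 0.696 0.123 0.708
outer loop
vertex 2.32 -0.216 1.324
vertex 2.066 0.088 1.521
vertex 1.513 -1.554 2.35
endloop
endfacet
facet normal 0.695 0.124 0.708
outer loop
vertex 1.513 -1.554 2.35
vertex 2.066 0.088 1.521
vertex 1.258 -1.25 2.547
endloop
endfacet
facet normal -0.431 -0.717 0.548
outer loop
vertex 1.513 -1.554 2.35
vertex 1.258 -1.25 2.547
vertex 1.066 -1.459 2.123
endloop
endfacet
facet normal 0.433 0.715 -0.549
outer loop
vertex 2.066 0.088 1.521
vertex 1.874 -0.121 1.097
vertex 1.667 0.235 1.398
endloop
endfacet
facet normal -0.017 0.615 0.789
outer loop
vertex 2.066 0.088 1.521
vertex 1.667 0.235 1.398
vertex 1.258 -1.25 2.547
endloop
endfacet
facet normal -0.018 0.615 0.788
outer loop
vertex 1.258 -1.25 2.547
vertex 1.667 0.235 1.398
vertex 0.859 -1.104 2.424
endloop
endfacet
facet normal -0.431 -0.716 0.548
outer loop
vertex 1.258 -1.25 2.547
vertex 0.859 -1.104 2.424
vertex 1.066 -1.459 2.123
endloop
endfacet
facet normal 0.432 0.715 -0.549
outer loop
vertex 1.667 0.235 1.398
vertex 1.874 -0.121 1.097
vertex 1.424 0.114 1.049
endloop
endfacet
facet normal -0.715 0.642 0.275
outer loop
vertex 1.667 0.235 1.398
vertex 1.424 0.114 1.049
vertex 0.859 -1.104 2.424
endloop
endfacet
facet normal -0.715 0.642 0.275
outer loop
vertex 0.859 -1.104 2.424
vertex 1.424 0.114 1.049
vertex 0.616 -1.225 2.075
endloop
endfacet
facet normal -0.431 -0.716 0.549
outer loop
vertex 0.859 -1.104 2.424
vertex 0.616 -1.225 2.075
vertex 1.066 -1.459 2.123
endloop
endfacet
facet normal 0.432 0.716 -0.549
outer loop
vertex 1.424 0.114 1.049
vertex 1.874 -0.121 1.097
vertex 1.52 -0.184 0.736
endloop
endfacet
facet normal -0.875 0.186 -0.446
outer loop
vertex 1.424 0.114 1.049
vertex 1.52 -0.184 0.736
vertex 0.616 -1.225 2.075
endloop
endfacet
facet normal -0.875 0.187 -0.446
outer loop
vertex 0.616 -1.225 2.075
vertex 1.52 -0.184 0.736
vertex 0.712 -1.522 1.762
endloop
endfacet
facet normal -0.431 -0.717 0.548
outer loop
vertex 0.616 -1.225 2.075
vertex 0.712 -1.522 1.762
vertex 1.066 -1.459 2.123
endloop
endfacet
facet normal 0.432 0.716 -0.549
outer loop
vertex 1.52 -0.184 0.736
vertex 1.874 -0.121 1.097
vertex 1.882 -0.434 0.695
endloop
endfacet
facet normal -0.377 -0.409 -0.831
outer loop
vertex 1.52 -0.184 0.736
vertex 1.882 -0.434 0.695
vertex 0.712 -1.522 1.762
endloop
endfacet
facet normal -0.377 -0.409 -0.831
outer loop
vertex 0.712 -1.522 1.762
vertex 1.882 -0.434 0.695
vertex 1.075 -1.773 1.721
endloop
endfacet
facet normal -0.433 -0.715 0.549
outer loop
vertex 0.712 -1.522 1.762
vertex 1.075 -1.773 1.721
vertex 1.066 -1.459 2.123
endloop
endfacet
facet normal 0.431 0.716 -0.549
outer loop
vertex 1.882 -0.434 0.695
vertex 1.874 -0.121 1.097
vertex 2.239 -0.448 0.957
endloop
endfacet
facet normal 0.406 -0.697 -0.591
outer loop
vertex 1.882 -0.434 0.695
vertex 2.239 -0.448 0.957
vertex 1.075 -1.773 1.721
endloop
endfacet
facet normal 0.407 -0.697 -0.590
outer loop
vertex 1.075 -1.773 1.721
vertex 2.239 -0.448 0.957
vertex 1.431 -1.787 1.983
endloop
endfacet
facet normal -0.432 -0.715 0.549
outer loop
vertex 1.075 -1.773 1.721
vertex 1.431 -1.787 1.983
vertex 1.066 -1.459 2.123
endloop
endfacet
facet normal 0.432 0.716 -0.548
outer loop
vertex 2.239 -0.448 0.957
vertex 1.874 -0.121 1.097
vertex 2.32 -0.216 1.324
endloop
endfacet
facet normal 0.883 -0.460 0.096
outer loop
vertex 2.239 -0.448 0.957
vertex 2.32 -0.216 1.324
vertex 1.431 -1.787 1.983
endloop
endfacet
facet normal 0.883 -0.460 0.095
outer loop
vertex 1.431 -1.787 1.983
vertex 2.32 -0.216 1.324
vertex 1.513 -1.554 2.35
endloop
endfacet
facet normal -0.431 -0.715 0.550
outer loop
vertex 1.431 -1.787 1.983
vertex 1.513 -1.554 2.35
vertex 1.066 -1.459 2.123
endloop
endfacet
facet normal -0.983 0.165 -0.081
outer loop
vertex -3.796 0.635 4.033
vertex -3.562 1.824 3.622
vertex -3.754 0.02 2.278
endloop
endfacet
facet normal -0.182 -0.929 0.321
outer loop
vertex -1.818 -0.304 2.438
vertex -3.796 0.635 4.033
vertex -3.754 0.02 2.278
endloop
endfacet
facet normal -0.983 0.165 -0.081
outer loop
vertex -3.754 0.02 2.278
vertex -3.562 1.824 3.622
vertex -3.521 1.21 1.867
endloop
endfacet
facet normal 0.023 -0.330 -0.944
outer loop
vertex -3.521 1.21 1.867
vertex -1.818 -0.304 2.438
vertex -3.754 0.02 2.278
endloop
endfacet
facet normal -0.023 0.331 0.944
outer loop
vertex -3.796 0.635 4.033
vertex -1.626 1.5 3.782
vertex -3.562 1.824 3.622
endloop
endfacet
facet normal -0.182 -0.929 0.321
outer loop
vertex -1.859 0.31 4.193
vertex -3.796 0.635 4.033
vertex -1.818 -0.304 2.438
endloop
endfacet
facet normal -0.023 0.330 0.944
outer loop
vertex -1.859 0.31 4.193
vertex -1.626 1.5 3.782
vertex -3.796 0.635 4.033
endloop
endfacet
facet normal 0.182 0.929 -0.321
outer loop
vertex -3.562 1.824 3.622
vertex -1.626 1.5 3.782
vertex -3.521 1.21 1.867
endloop
endfacet
facet normal 0.022 -0.331 -0.944
outer loop
vertex -1.584 0.885 2.027
vertex -1.818 -0.304 2.438
vertex -3.521 1.21 1.867
endloop
endfacet
facet normal 0.182 0.929 -0.321
outer loop
vertex -3.521 1.21 1.867
vertex -1.626 1.5 3.782
vertex -1.584 0.885 2.027
endloop
endfacet
facet normal 0.983 -0.165 0.081
outer loop
vertex -1.584 0.885 2.027
vertex -1.859 0.31 4.193
vertex -1.818 -0.304 2.438
endloop
endfacet
facet normal 0.983 -0.164 0.081
outer loop
vertex -1.626 1.5 3.782
vertex -1.859 0.31 4.193
vertex -1.584 0.885 2.027
endloop
endfacet

endsolid
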